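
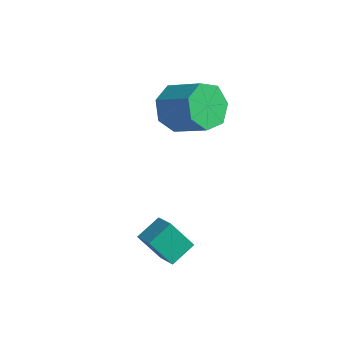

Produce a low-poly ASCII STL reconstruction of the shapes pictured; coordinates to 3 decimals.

solid 
facet normal -0.501 -0.331 0.800
outer loop
vertex -0.994 -1.47 -1.095
vertex -1.879 -1.156 -1.519
vertex -1.117 -2.497 -1.597
endloop
endfacet
facet normal 0.859 -0.304 0.412
outer loop
vertex -0.401 -2.024 -2.741
vertex -0.994 -1.47 -1.095
vertex -1.117 -2.497 -1.597
endloop
endfacet
facet normal -0.501 -0.331 0.800
outer loop
vertex -1.117 -2.497 -1.597
vertex -1.879 -1.156 -1.519
vertex -2.002 -2.183 -2.021
endloop
endfacet
facet normal -0.108 -0.893 -0.437
outer loop
vertex -2.002 -2.183 -2.021
vertex -0.401 -2.024 -2.741
vertex -1.117 -2.497 -1.597
endloop
endfacet
facet normal 0.108 0.893 0.437
outer loop
vertex -0.994 -1.47 -1.095
vertex -1.163 -0.683 -2.663
vertex -1.879 -1.156 -1.519
endloop
endfacet
facet normal 0.859 -0.304 0.412
outer loop
vertex -0.278 -0.997 -2.239
vertex -0.994 -1.47 -1.095
vertex -0.401 -2.024 -2.741
endloop
endfacet
facet normal 0.108 0.893 0.437
outer loop
vertex -0.278 -0.997 -2.239
vertex -1.163 -0.683 -2.663
vertex -0.994 -1.47 -1.095
endloop
endfacet
facet normal -0.859 0.304 -0.412
outer loop
vertex -1.879 -1.156 -1.519
vertex -1.163 -0.683 -2.663
vertex -2.002 -2.183 -2.021
endloop
endfacet
facet normal -0.108 -0.893 -0.437
outer loop
vertex -1.286 -1.71 -3.165
vertex -0.401 -2.024 -2.741
vertex -2.002 -2.183 -2.021
endloop
endfacet
facet normal -0.859 0.304 -0.412
outer loop
vertex -2.002 -2.183 -2.021
vertex -1.163 -0.683 -2.663
vertex -1.286 -1.71 -3.165
endloop
endfacet
facet normal 0.501 0.331 -0.800
outer loop
vertex -1.286 -1.71 -3.165
vertex -0.278 -0.997 -2.239
vertex -0.401 -2.024 -2.741
endloop
endfacet
facet normal 0.501 0.331 -0.800
outer loop
vertex -1.163 -0.683 -2.663
vertex -0.278 -0.997 -2.239
vertex -1.286 -1.71 -3.165
endloop
endfacet
facet normal -0.868 -0.087 -0.490
outer loop
vertex -3.757 1.768 0.529
vertex -4.245 2.385 1.284
vertex -3.756 2.699 0.362
endloop
endfacet
facet normal 0.497 -0.154 -0.854
outer loop
vertex -3.757 1.768 0.529
vertex -3.756 2.699 0.362
vertex -2.248 1.919 1.381
endloop
endfacet
facet normal 0.497 -0.154 -0.854
outer loop
vertex -2.248 1.919 1.381
vertex -3.756 2.699 0.362
vertex -2.246 2.85 1.214
endloop
endfacet
facet normal 0.868 0.086 0.490
outer loop
vertex -2.248 1.919 1.381
vertex -2.246 2.85 1.214
vertex -2.735 2.535 2.136
endloop
endfacet
facet normal -0.868 -0.087 -0.490
outer loop
vertex -3.756 2.699 0.362
vertex -4.245 2.385 1.284
vertex -4.123 3.393 0.889
endloop
endfacet
facet normal 0.311 0.674 -0.670
outer loop
vertex -3.756 2.699 0.362
vertex -4.123 3.393 0.889
vertex -2.246 2.85 1.214
endloop
endfacet
facet normal 0.311 0.674 -0.670
outer loop
vertex -2.246 2.85 1.214
vertex -4.123 3.393 0.889
vertex -2.613 3.544 1.741
endloop
endfacet
facet normal 0.868 0.087 0.490
outer loop
vertex -2.246 2.85 1.214
vertex -2.613 3.544 1.741
vertex -2.735 2.535 2.136
endloop
endfacet
facet normal -0.868 -0.087 -0.490
outer loop
vertex -4.123 3.393 0.889
vertex -4.245 2.385 1.284
vertex -4.582 3.328 1.714
endloop
endfacet
facet normal -0.109 0.994 0.018
outer loop
vertex -4.123 3.393 0.889
vertex -4.582 3.328 1.714
vertex -2.613 3.544 1.741
endloop
endfacet
facet normal -0.109 0.994 0.018
outer loop
vertex -2.613 3.544 1.741
vertex -4.582 3.328 1.714
vertex -3.072 3.479 2.565
endloop
endfacet
facet normal 0.867 0.087 0.490
outer loop
vertex -2.613 3.544 1.741
vertex -3.072 3.479 2.565
vertex -2.735 2.535 2.136
endloop
endfacet
facet normal -0.868 -0.087 -0.489
outer loop
vertex -4.582 3.328 1.714
vertex -4.245 2.385 1.284
vertex -4.787 2.553 2.215
endloop
endfacet
facet normal -0.447 0.566 0.693
outer loop
vertex -4.582 3.328 1.714
vertex -4.787 2.553 2.215
vertex -3.072 3.479 2.565
endloop
endfacet
facet normal -0.447 0.567 0.692
outer loop
vertex -3.072 3.479 2.565
vertex -4.787 2.553 2.215
vertex -3.277 2.704 3.067
endloop
endfacet
facet normal 0.868 0.087 0.489
outer loop
vertex -3.072 3.479 2.565
vertex -3.277 2.704 3.067
vertex -2.735 2.535 2.136
endloop
endfacet
facet normal -0.868 -0.087 -0.489
outer loop
vertex -4.787 2.553 2.215
vertex -4.245 2.385 1.284
vertex -4.584 1.651 2.015
endloop
endfacet
facet normal -0.448 -0.289 0.846
outer loop
vertex -4.787 2.553 2.215
vertex -4.584 1.651 2.015
vertex -3.277 2.704 3.067
endloop
endfacet
facet normal -0.448 -0.289 0.846
outer loop
vertex -3.277 2.704 3.067
vertex -4.584 1.651 2.015
vertex -3.074 1.802 2.867
endloop
endfacet
facet normal 0.868 0.087 0.489
outer loop
vertex -3.277 2.704 3.067
vertex -3.074 1.802 2.867
vertex -2.735 2.535 2.136
endloop
endfacet
facet normal -0.868 -0.087 -0.489
outer loop
vertex -4.584 1.651 2.015
vertex -4.245 2.385 1.284
vertex -4.126 1.301 1.265
endloop
endfacet
facet normal -0.112 -0.925 0.363
outer loop
vertex -4.584 1.651 2.015
vertex -4.126 1.301 1.265
vertex -3.074 1.802 2.867
endloop
endfacet
facet normal -0.112 -0.925 0.363
outer loop
vertex -3.074 1.802 2.867
vertex -4.126 1.301 1.265
vertex -2.616 1.452 2.117
endloop
endfacet
facet normal 0.868 0.087 0.489
outer loop
vertex -3.074 1.802 2.867
vertex -2.616 1.452 2.117
vertex -2.735 2.535 2.136
endloop
endfacet
facet normal -0.867 -0.087 -0.490
outer loop
vertex -4.126 1.301 1.265
vertex -4.245 2.385 1.284
vertex -3.757 1.768 0.529
endloop
endfacet
facet normal 0.309 -0.865 -0.394
outer loop
vertex -4.126 1.301 1.265
vertex -3.757 1.768 0.529
vertex -2.616 1.452 2.117
endloop
endfacet
facet normal 0.309 -0.865 -0.394
outer loop
vertex -2.616 1.452 2.117
vertex -3.757 1.768 0.529
vertex -2.248 1.919 1.381
endloop
endfacet
facet normal 0.868 0.087 0.489
outer loop
vertex -2.616 1.452 2.117
vertex -2.248 1.919 1.381
vertex -2.735 2.535 2.136
endloop
endfacet

endsolid


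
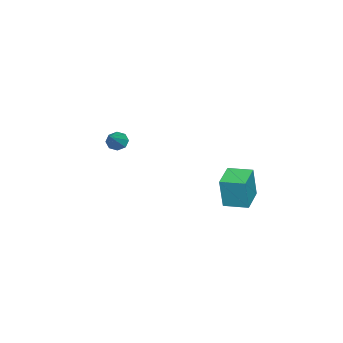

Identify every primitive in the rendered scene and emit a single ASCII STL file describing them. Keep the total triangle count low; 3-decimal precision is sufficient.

solid 
facet normal -0.987 -0.063 0.146
outer loop
vertex 1.724 2.003 -2.842
vertex 1.659 3.228 -2.757
vertex 1.469 2.106 -4.52
endloop
endfacet
facet normal 0.052 -0.996 -0.069
outer loop
vertex 2.841 2.192 -4.723
vertex 1.724 2.003 -2.842
vertex 1.469 2.106 -4.52
endloop
endfacet
facet normal -0.987 -0.063 0.146
outer loop
vertex 1.469 2.106 -4.52
vertex 1.659 3.228 -2.757
vertex 1.404 3.331 -4.434
endloop
endfacet
facet normal -0.150 0.061 -0.987
outer loop
vertex 1.404 3.331 -4.434
vertex 2.841 2.192 -4.723
vertex 1.469 2.106 -4.52
endloop
endfacet
facet normal 0.150 -0.061 0.987
outer loop
vertex 1.724 2.003 -2.842
vertex 3.031 3.314 -2.96
vertex 1.659 3.228 -2.757
endloop
endfacet
facet normal 0.052 -0.996 -0.069
outer loop
vertex 3.096 2.089 -3.046
vertex 1.724 2.003 -2.842
vertex 2.841 2.192 -4.723
endloop
endfacet
facet normal 0.151 -0.061 0.987
outer loop
vertex 3.096 2.089 -3.046
vertex 3.031 3.314 -2.96
vertex 1.724 2.003 -2.842
endloop
endfacet
facet normal -0.052 0.996 0.069
outer loop
vertex 1.659 3.228 -2.757
vertex 3.031 3.314 -2.96
vertex 1.404 3.331 -4.434
endloop
endfacet
facet normal -0.151 0.060 -0.987
outer loop
vertex 2.776 3.417 -4.638
vertex 2.841 2.192 -4.723
vertex 1.404 3.331 -4.434
endloop
endfacet
facet normal -0.052 0.996 0.069
outer loop
vertex 1.404 3.331 -4.434
vertex 3.031 3.314 -2.96
vertex 2.776 3.417 -4.638
endloop
endfacet
facet normal 0.987 0.063 -0.146
outer loop
vertex 2.776 3.417 -4.638
vertex 3.096 2.089 -3.046
vertex 2.841 2.192 -4.723
endloop
endfacet
facet normal 0.987 0.063 -0.146
outer loop
vertex 3.031 3.314 -2.96
vertex 3.096 2.089 -3.046
vertex 2.776 3.417 -4.638
endloop
endfacet
facet normal -0.802 -0.103 -0.588
outer loop
vertex 1.229 -3.706 -2.988
vertex 0.914 -3.847 -2.534
vertex 1.045 -3.359 -2.798
endloop
endfacet
facet normal 0.664 0.598 -0.449
outer loop
vertex 1.229 -3.706 -2.988
vertex 1.045 -3.359 -2.798
vertex 2.126 -3.693 -1.646
endloop
endfacet
facet normal -0.803 -0.102 -0.587
outer loop
vertex 1.045 -3.359 -2.798
vertex 0.914 -3.847 -2.534
vertex 0.785 -3.298 -2.453
endloop
endfacet
facet normal 0.266 0.964 0.030
outer loop
vertex 1.045 -3.359 -2.798
vertex 0.785 -3.298 -2.453
vertex 2.126 -3.693 -1.646
endloop
endfacet
facet normal -0.802 -0.102 -0.589
outer loop
vertex 0.785 -3.298 -2.453
vertex 0.914 -3.847 -2.534
vertex 0.6 -3.558 -2.156
endloop
endfacet
facet normal -0.133 0.785 0.605
outer loop
vertex 0.785 -3.298 -2.453
vertex 0.6 -3.558 -2.156
vertex 2.126 -3.693 -1.646
endloop
endfacet
facet normal -0.802 -0.102 -0.588
outer loop
vertex 0.6 -3.558 -2.156
vertex 0.914 -3.847 -2.534
vertex 0.599 -3.988 -2.08
endloop
endfacet
facet normal -0.299 0.167 0.939
outer loop
vertex 0.6 -3.558 -2.156
vertex 0.599 -3.988 -2.08
vertex 2.126 -3.693 -1.646
endloop
endfacet
facet normal -0.802 -0.103 -0.588
outer loop
vertex 0.599 -3.988 -2.08
vertex 0.914 -3.847 -2.534
vertex 0.783 -4.335 -2.27
endloop
endfacet
facet normal -0.135 -0.530 0.837
outer loop
vertex 0.599 -3.988 -2.08
vertex 0.783 -4.335 -2.27
vertex 2.126 -3.693 -1.646
endloop
endfacet
facet normal -0.803 -0.102 -0.587
outer loop
vertex 0.783 -4.335 -2.27
vertex 0.914 -3.847 -2.534
vertex 1.043 -4.396 -2.615
endloop
endfacet
facet normal 0.263 -0.897 0.357
outer loop
vertex 0.783 -4.335 -2.27
vertex 1.043 -4.396 -2.615
vertex 2.126 -3.693 -1.646
endloop
endfacet
facet normal -0.802 -0.102 -0.589
outer loop
vertex 1.043 -4.396 -2.615
vertex 0.914 -3.847 -2.534
vertex 1.228 -4.136 -2.912
endloop
endfacet
facet normal 0.661 -0.718 -0.217
outer loop
vertex 1.043 -4.396 -2.615
vertex 1.228 -4.136 -2.912
vertex 2.126 -3.693 -1.646
endloop
endfacet
facet normal -0.802 -0.102 -0.588
outer loop
vertex 1.228 -4.136 -2.912
vertex 0.914 -3.847 -2.534
vertex 1.229 -3.706 -2.988
endloop
endfacet
facet normal 0.828 -0.100 -0.552
outer loop
vertex 1.228 -4.136 -2.912
vertex 1.229 -3.706 -2.988
vertex 2.126 -3.693 -1.646
endloop
endfacet

endsolid


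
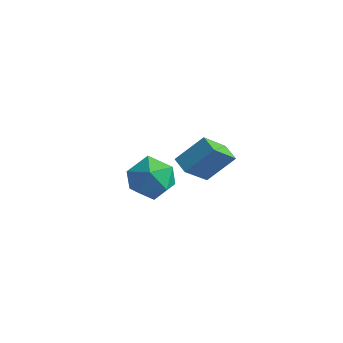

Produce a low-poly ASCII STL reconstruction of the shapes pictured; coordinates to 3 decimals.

solid 
facet normal -0.507 0.769 0.389
outer loop
vertex -4.006 3.254 -1.55
vertex -3.367 3.171 -0.552
vertex -2.994 3.866 -1.44
endloop
endfacet
facet normal -0.464 0.825 -0.321
outer loop
vertex -4.006 3.254 -1.55
vertex -2.994 3.866 -1.44
vertex -3.251 3.323 -2.465
endloop
endfacet
facet normal -0.757 0.241 -0.607
outer loop
vertex -4.006 3.254 -1.55
vertex -3.251 3.323 -2.465
vertex -3.783 2.292 -2.21
endloop
endfacet
facet normal -0.981 -0.177 -0.074
outer loop
vertex -4.006 3.254 -1.55
vertex -3.783 2.292 -2.21
vertex -3.855 2.198 -1.028
endloop
endfacet
facet normal -0.827 0.150 0.542
outer loop
vertex -4.006 3.254 -1.55
vertex -3.855 2.198 -1.028
vertex -3.367 3.171 -0.552
endloop
endfacet
facet normal 0.227 0.836 -0.500
outer loop
vertex -3.251 3.323 -2.465
vertex -2.994 3.866 -1.44
vertex -2.145 3.282 -2.032
endloop
endfacet
facet normal 0.157 0.745 0.649
outer loop
vertex -2.994 3.866 -1.44
vertex -3.367 3.171 -0.552
vertex -2.217 3.188 -0.85
endloop
endfacet
facet normal -0.361 -0.258 0.896
outer loop
vertex -3.367 3.171 -0.552
vertex -3.855 2.198 -1.028
vertex -2.749 2.157 -0.595
endloop
endfacet
facet normal -0.610 -0.786 -0.100
outer loop
vertex -3.855 2.198 -1.028
vertex -3.783 2.292 -2.21
vertex -3.006 1.614 -1.62
endloop
endfacet
facet normal -0.248 -0.110 -0.963
outer loop
vertex -3.783 2.292 -2.21
vertex -3.251 3.323 -2.465
vertex -2.633 2.309 -2.508
endloop
endfacet
facet normal 0.981 0.177 0.074
outer loop
vertex -1.994 2.226 -1.51
vertex -2.145 3.282 -2.032
vertex -2.217 3.188 -0.85
endloop
endfacet
facet normal 0.757 -0.241 0.607
outer loop
vertex -1.994 2.226 -1.51
vertex -2.217 3.188 -0.85
vertex -2.749 2.157 -0.595
endloop
endfacet
facet normal 0.464 -0.825 0.321
outer loop
vertex -1.994 2.226 -1.51
vertex -2.749 2.157 -0.595
vertex -3.006 1.614 -1.62
endloop
endfacet
facet normal 0.507 -0.769 -0.389
outer loop
vertex -1.994 2.226 -1.51
vertex -3.006 1.614 -1.62
vertex -2.633 2.309 -2.508
endloop
endfacet
facet normal 0.827 -0.150 -0.542
outer loop
vertex -1.994 2.226 -1.51
vertex -2.633 2.309 -2.508
vertex -2.145 3.282 -2.032
endloop
endfacet
facet normal 0.610 0.786 0.100
outer loop
vertex -2.217 3.188 -0.85
vertex -2.145 3.282 -2.032
vertex -2.994 3.866 -1.44
endloop
endfacet
facet normal 0.248 0.110 0.963
outer loop
vertex -2.749 2.157 -0.595
vertex -2.217 3.188 -0.85
vertex -3.367 3.171 -0.552
endloop
endfacet
facet normal -0.227 -0.836 0.500
outer loop
vertex -3.006 1.614 -1.62
vertex -2.749 2.157 -0.595
vertex -3.855 2.198 -1.028
endloop
endfacet
facet normal -0.157 -0.745 -0.649
outer loop
vertex -2.633 2.309 -2.508
vertex -3.006 1.614 -1.62
vertex -3.783 2.292 -2.21
endloop
endfacet
facet normal 0.361 0.258 -0.896
outer loop
vertex -2.145 3.282 -2.032
vertex -2.633 2.309 -2.508
vertex -3.251 3.323 -2.465
endloop
endfacet
facet normal -0.815 0.533 0.226
outer loop
vertex -0.321 -0.334 3.234
vertex 0.511 0.508 4.25
vertex 0.077 0.819 1.951
endloop
endfacet
facet normal -0.534 -0.540 -0.651
outer loop
vertex 0.729 0.392 1.77
vertex -0.321 -0.334 3.234
vertex 0.077 0.819 1.951
endloop
endfacet
facet normal -0.815 0.533 0.226
outer loop
vertex 0.077 0.819 1.951
vertex 0.511 0.508 4.25
vertex 0.909 1.661 2.967
endloop
endfacet
facet normal 0.225 0.651 -0.724
outer loop
vertex 0.909 1.661 2.967
vertex 0.729 0.392 1.77
vertex 0.077 0.819 1.951
endloop
endfacet
facet normal -0.225 -0.651 0.724
outer loop
vertex -0.321 -0.334 3.234
vertex 1.163 0.081 4.069
vertex 0.511 0.508 4.25
endloop
endfacet
facet normal -0.534 -0.540 -0.651
outer loop
vertex 0.331 -0.761 3.053
vertex -0.321 -0.334 3.234
vertex 0.729 0.392 1.77
endloop
endfacet
facet normal -0.225 -0.651 0.724
outer loop
vertex 0.331 -0.761 3.053
vertex 1.163 0.081 4.069
vertex -0.321 -0.334 3.234
endloop
endfacet
facet normal 0.534 0.540 0.651
outer loop
vertex 0.511 0.508 4.25
vertex 1.163 0.081 4.069
vertex 0.909 1.661 2.967
endloop
endfacet
facet normal 0.225 0.651 -0.724
outer loop
vertex 1.561 1.234 2.786
vertex 0.729 0.392 1.77
vertex 0.909 1.661 2.967
endloop
endfacet
facet normal 0.534 0.540 0.651
outer loop
vertex 0.909 1.661 2.967
vertex 1.163 0.081 4.069
vertex 1.561 1.234 2.786
endloop
endfacet
facet normal 0.815 -0.533 -0.226
outer loop
vertex 1.561 1.234 2.786
vertex 0.331 -0.761 3.053
vertex 0.729 0.392 1.77
endloop
endfacet
facet normal 0.815 -0.533 -0.226
outer loop
vertex 1.163 0.081 4.069
vertex 0.331 -0.761 3.053
vertex 1.561 1.234 2.786
endloop
endfacet

endsolid


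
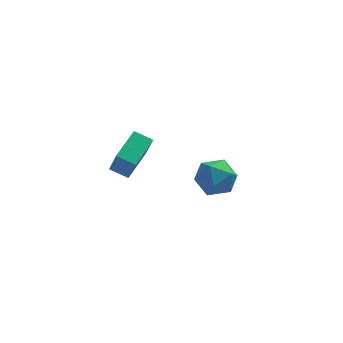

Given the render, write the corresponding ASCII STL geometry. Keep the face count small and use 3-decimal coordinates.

solid 
facet normal 0.024 0.921 0.390
outer loop
vertex 4.053 3.793 -2.178
vertex 3.272 3.53 -1.508
vertex 4.285 3.384 -1.226
endloop
endfacet
facet normal 0.669 0.728 0.150
outer loop
vertex 4.053 3.793 -2.178
vertex 4.285 3.384 -1.226
vertex 4.822 3.067 -2.086
endloop
endfacet
facet normal 0.609 0.576 -0.545
outer loop
vertex 4.053 3.793 -2.178
vertex 4.822 3.067 -2.086
vertex 4.141 3.018 -2.899
endloop
endfacet
facet normal -0.072 0.675 -0.734
outer loop
vertex 4.053 3.793 -2.178
vertex 4.141 3.018 -2.899
vertex 3.183 3.304 -2.542
endloop
endfacet
facet normal -0.433 0.888 -0.157
outer loop
vertex 4.053 3.793 -2.178
vertex 3.183 3.304 -2.542
vertex 3.272 3.53 -1.508
endloop
endfacet
facet normal 0.862 0.132 0.490
outer loop
vertex 4.822 3.067 -2.086
vertex 4.285 3.384 -1.226
vertex 4.517 2.356 -1.358
endloop
endfacet
facet normal -0.181 0.443 0.878
outer loop
vertex 4.285 3.384 -1.226
vertex 3.272 3.53 -1.508
vertex 3.559 2.642 -1.001
endloop
endfacet
facet normal -0.921 0.389 -0.006
outer loop
vertex 3.272 3.53 -1.508
vertex 3.183 3.304 -2.542
vertex 2.878 2.593 -1.814
endloop
endfacet
facet normal -0.337 0.045 -0.940
outer loop
vertex 3.183 3.304 -2.542
vertex 4.141 3.018 -2.899
vertex 3.415 2.276 -2.674
endloop
endfacet
facet normal 0.765 -0.115 -0.634
outer loop
vertex 4.141 3.018 -2.899
vertex 4.822 3.067 -2.086
vertex 4.428 2.13 -2.392
endloop
endfacet
facet normal 0.072 -0.675 0.734
outer loop
vertex 3.647 1.867 -1.722
vertex 4.517 2.356 -1.358
vertex 3.559 2.642 -1.001
endloop
endfacet
facet normal -0.609 -0.576 0.545
outer loop
vertex 3.647 1.867 -1.722
vertex 3.559 2.642 -1.001
vertex 2.878 2.593 -1.814
endloop
endfacet
facet normal -0.669 -0.728 -0.150
outer loop
vertex 3.647 1.867 -1.722
vertex 2.878 2.593 -1.814
vertex 3.415 2.276 -2.674
endloop
endfacet
facet normal -0.024 -0.921 -0.390
outer loop
vertex 3.647 1.867 -1.722
vertex 3.415 2.276 -2.674
vertex 4.428 2.13 -2.392
endloop
endfacet
facet normal 0.433 -0.888 0.157
outer loop
vertex 3.647 1.867 -1.722
vertex 4.428 2.13 -2.392
vertex 4.517 2.356 -1.358
endloop
endfacet
facet normal 0.337 -0.045 0.940
outer loop
vertex 3.559 2.642 -1.001
vertex 4.517 2.356 -1.358
vertex 4.285 3.384 -1.226
endloop
endfacet
facet normal -0.765 0.115 0.634
outer loop
vertex 2.878 2.593 -1.814
vertex 3.559 2.642 -1.001
vertex 3.272 3.53 -1.508
endloop
endfacet
facet normal -0.862 -0.132 -0.490
outer loop
vertex 3.415 2.276 -2.674
vertex 2.878 2.593 -1.814
vertex 3.183 3.304 -2.542
endloop
endfacet
facet normal 0.181 -0.443 -0.878
outer loop
vertex 4.428 2.13 -2.392
vertex 3.415 2.276 -2.674
vertex 4.141 3.018 -2.899
endloop
endfacet
facet normal 0.921 -0.389 0.006
outer loop
vertex 4.517 2.356 -1.358
vertex 4.428 2.13 -2.392
vertex 4.822 3.067 -2.086
endloop
endfacet
facet normal -0.845 0.400 0.354
outer loop
vertex -0.699 -1.9 3.699
vertex 0.109 -0.575 4.129
vertex -0.961 -1.328 2.427
endloop
endfacet
facet normal -0.502 -0.823 -0.266
outer loop
vertex -0.209 -1.685 2.111
vertex -0.699 -1.9 3.699
vertex -0.961 -1.328 2.427
endloop
endfacet
facet normal -0.845 0.401 0.354
outer loop
vertex -0.961 -1.328 2.427
vertex 0.109 -0.575 4.129
vertex -0.153 -0.003 2.856
endloop
endfacet
facet normal -0.185 0.403 -0.896
outer loop
vertex -0.153 -0.003 2.856
vertex -0.209 -1.685 2.111
vertex -0.961 -1.328 2.427
endloop
endfacet
facet normal 0.185 -0.404 0.896
outer loop
vertex -0.699 -1.9 3.699
vertex 0.861 -0.932 3.813
vertex 0.109 -0.575 4.129
endloop
endfacet
facet normal -0.502 -0.823 -0.266
outer loop
vertex 0.053 -2.257 3.384
vertex -0.699 -1.9 3.699
vertex -0.209 -1.685 2.111
endloop
endfacet
facet normal 0.184 -0.403 0.897
outer loop
vertex 0.053 -2.257 3.384
vertex 0.861 -0.932 3.813
vertex -0.699 -1.9 3.699
endloop
endfacet
facet normal 0.502 0.823 0.266
outer loop
vertex 0.109 -0.575 4.129
vertex 0.861 -0.932 3.813
vertex -0.153 -0.003 2.856
endloop
endfacet
facet normal -0.184 0.403 -0.896
outer loop
vertex 0.599 -0.36 2.541
vertex -0.209 -1.685 2.111
vertex -0.153 -0.003 2.856
endloop
endfacet
facet normal 0.502 0.823 0.267
outer loop
vertex -0.153 -0.003 2.856
vertex 0.861 -0.932 3.813
vertex 0.599 -0.36 2.541
endloop
endfacet
facet normal 0.845 -0.401 -0.354
outer loop
vertex 0.599 -0.36 2.541
vertex 0.053 -2.257 3.384
vertex -0.209 -1.685 2.111
endloop
endfacet
facet normal 0.845 -0.401 -0.354
outer loop
vertex 0.861 -0.932 3.813
vertex 0.053 -2.257 3.384
vertex 0.599 -0.36 2.541
endloop
endfacet

endsolid


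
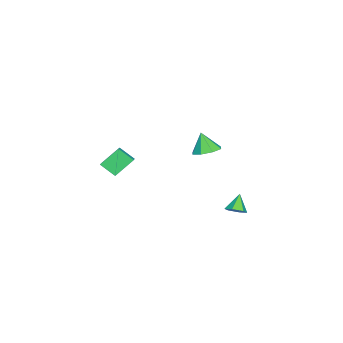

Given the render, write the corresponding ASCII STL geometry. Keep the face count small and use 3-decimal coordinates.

solid 
facet normal 0.638 0.022 -0.770
outer loop
vertex -0.313 3.863 -2.324
vertex -0.759 3.912 -2.692
vertex -0.51 4.388 -2.472
endloop
endfacet
facet normal 0.355 0.375 0.857
outer loop
vertex -0.313 3.863 -2.324
vertex -0.51 4.388 -2.472
vertex -1.441 3.888 -1.868
endloop
endfacet
facet normal 0.638 0.022 -0.770
outer loop
vertex -0.51 4.388 -2.472
vertex -0.759 3.912 -2.692
vertex -0.956 4.437 -2.84
endloop
endfacet
facet normal -0.225 0.892 0.392
outer loop
vertex -0.51 4.388 -2.472
vertex -0.956 4.437 -2.84
vertex -1.441 3.888 -1.868
endloop
endfacet
facet normal 0.639 0.023 -0.769
outer loop
vertex -0.956 4.437 -2.84
vertex -0.759 3.912 -2.692
vertex -1.204 3.962 -3.06
endloop
endfacet
facet normal -0.850 0.508 -0.138
outer loop
vertex -0.956 4.437 -2.84
vertex -1.204 3.962 -3.06
vertex -1.441 3.888 -1.868
endloop
endfacet
facet normal 0.639 0.023 -0.769
outer loop
vertex -1.204 3.962 -3.06
vertex -0.759 3.912 -2.692
vertex -1.007 3.437 -2.912
endloop
endfacet
facet normal -0.897 -0.394 -0.203
outer loop
vertex -1.204 3.962 -3.06
vertex -1.007 3.437 -2.912
vertex -1.441 3.888 -1.868
endloop
endfacet
facet normal 0.638 0.024 -0.770
outer loop
vertex -1.007 3.437 -2.912
vertex -0.759 3.912 -2.692
vertex -0.561 3.387 -2.544
endloop
endfacet
facet normal -0.318 -0.911 0.262
outer loop
vertex -1.007 3.437 -2.912
vertex -0.561 3.387 -2.544
vertex -1.441 3.888 -1.868
endloop
endfacet
facet normal 0.638 0.024 -0.770
outer loop
vertex -0.561 3.387 -2.544
vertex -0.759 3.912 -2.692
vertex -0.313 3.863 -2.324
endloop
endfacet
facet normal 0.309 -0.527 0.792
outer loop
vertex -0.561 3.387 -2.544
vertex -0.313 3.863 -2.324
vertex -1.441 3.888 -1.868
endloop
endfacet
facet normal 0.186 0.332 -0.925
outer loop
vertex -3.036 0.826 -0.503
vertex -3.606 1.393 -0.414
vertex -2.81 1.353 -0.268
endloop
endfacet
facet normal 0.680 -0.521 0.515
outer loop
vertex -3.036 0.826 -0.503
vertex -2.81 1.353 -0.268
vertex -3.834 0.987 0.714
endloop
endfacet
facet normal 0.186 0.335 -0.924
outer loop
vertex -2.81 1.353 -0.268
vertex -3.606 1.393 -0.414
vertex -3.051 1.904 -0.117
endloop
endfacet
facet normal 0.672 0.092 0.735
outer loop
vertex -2.81 1.353 -0.268
vertex -3.051 1.904 -0.117
vertex -3.834 0.987 0.714
endloop
endfacet
facet normal 0.188 0.333 -0.924
outer loop
vertex -3.051 1.904 -0.117
vertex -3.606 1.393 -0.414
vertex -3.617 2.156 -0.141
endloop
endfacet
facet normal 0.211 0.551 0.807
outer loop
vertex -3.051 1.904 -0.117
vertex -3.617 2.156 -0.141
vertex -3.834 0.987 0.714
endloop
endfacet
facet normal 0.186 0.333 -0.924
outer loop
vertex -3.617 2.156 -0.141
vertex -3.606 1.393 -0.414
vertex -4.177 1.961 -0.324
endloop
endfacet
facet normal -0.429 0.584 0.689
outer loop
vertex -3.617 2.156 -0.141
vertex -4.177 1.961 -0.324
vertex -3.834 0.987 0.714
endloop
endfacet
facet normal 0.187 0.334 -0.924
outer loop
vertex -4.177 1.961 -0.324
vertex -3.606 1.393 -0.414
vertex -4.402 1.434 -0.56
endloop
endfacet
facet normal -0.876 0.172 0.451
outer loop
vertex -4.177 1.961 -0.324
vertex -4.402 1.434 -0.56
vertex -3.834 0.987 0.714
endloop
endfacet
facet normal 0.187 0.333 -0.924
outer loop
vertex -4.402 1.434 -0.56
vertex -3.606 1.393 -0.414
vertex -4.161 0.883 -0.71
endloop
endfacet
facet normal -0.867 -0.442 0.231
outer loop
vertex -4.402 1.434 -0.56
vertex -4.161 0.883 -0.71
vertex -3.834 0.987 0.714
endloop
endfacet
facet normal 0.186 0.334 -0.924
outer loop
vertex -4.161 0.883 -0.71
vertex -3.606 1.393 -0.414
vertex -3.595 0.631 -0.687
endloop
endfacet
facet normal -0.407 -0.899 0.159
outer loop
vertex -4.161 0.883 -0.71
vertex -3.595 0.631 -0.687
vertex -3.834 0.987 0.714
endloop
endfacet
facet normal 0.188 0.334 -0.924
outer loop
vertex -3.595 0.631 -0.687
vertex -3.606 1.393 -0.414
vertex -3.036 0.826 -0.503
endloop
endfacet
facet normal 0.234 -0.932 0.277
outer loop
vertex -3.595 0.631 -0.687
vertex -3.036 0.826 -0.503
vertex -3.834 0.987 0.714
endloop
endfacet
facet normal -0.508 0.538 0.673
outer loop
vertex -2.664 -3.079 -0.649
vertex -2.617 -2.227 -1.294
vertex -3.43 -3.326 -1.03
endloop
endfacet
facet normal -0.043 -0.797 0.603
outer loop
vertex -2.723 -4.073 -1.966
vertex -2.664 -3.079 -0.649
vertex -3.43 -3.326 -1.03
endloop
endfacet
facet normal -0.509 0.538 0.672
outer loop
vertex -3.43 -3.326 -1.03
vertex -2.617 -2.227 -1.294
vertex -3.383 -2.474 -1.676
endloop
endfacet
facet normal -0.860 -0.277 -0.428
outer loop
vertex -3.383 -2.474 -1.676
vertex -2.723 -4.073 -1.966
vertex -3.43 -3.326 -1.03
endloop
endfacet
facet normal 0.860 0.277 0.429
outer loop
vertex -2.664 -3.079 -0.649
vertex -1.91 -2.974 -2.23
vertex -2.617 -2.227 -1.294
endloop
endfacet
facet normal -0.044 -0.796 0.603
outer loop
vertex -1.957 -3.826 -1.584
vertex -2.664 -3.079 -0.649
vertex -2.723 -4.073 -1.966
endloop
endfacet
facet normal 0.860 0.277 0.429
outer loop
vertex -1.957 -3.826 -1.584
vertex -1.91 -2.974 -2.23
vertex -2.664 -3.079 -0.649
endloop
endfacet
facet normal 0.044 0.797 -0.603
outer loop
vertex -2.617 -2.227 -1.294
vertex -1.91 -2.974 -2.23
vertex -3.383 -2.474 -1.676
endloop
endfacet
facet normal -0.860 -0.277 -0.429
outer loop
vertex -2.676 -3.221 -2.611
vertex -2.723 -4.073 -1.966
vertex -3.383 -2.474 -1.676
endloop
endfacet
facet normal 0.043 0.796 -0.603
outer loop
vertex -3.383 -2.474 -1.676
vertex -1.91 -2.974 -2.23
vertex -2.676 -3.221 -2.611
endloop
endfacet
facet normal 0.509 -0.537 -0.673
outer loop
vertex -2.676 -3.221 -2.611
vertex -1.957 -3.826 -1.584
vertex -2.723 -4.073 -1.966
endloop
endfacet
facet normal 0.508 -0.538 -0.673
outer loop
vertex -1.91 -2.974 -2.23
vertex -1.957 -3.826 -1.584
vertex -2.676 -3.221 -2.611
endloop
endfacet

endsolid


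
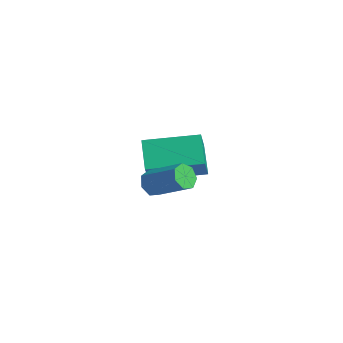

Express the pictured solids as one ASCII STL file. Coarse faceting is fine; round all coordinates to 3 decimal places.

solid 
facet normal -0.538 -0.833 -0.129
outer loop
vertex -2.071 -2.2 0.303
vertex -2.871 -1.502 -0.868
vertex -1.141 -2.66 -0.607
endloop
endfacet
facet normal 0.506 -0.442 0.741
outer loop
vertex 0.011 -0.878 -0.332
vertex -2.071 -2.2 0.303
vertex -1.141 -2.66 -0.607
endloop
endfacet
facet normal -0.538 -0.833 -0.128
outer loop
vertex -1.141 -2.66 -0.607
vertex -2.871 -1.502 -0.868
vertex -1.941 -1.963 -1.778
endloop
endfacet
facet normal 0.674 -0.334 -0.659
outer loop
vertex -1.941 -1.963 -1.778
vertex 0.011 -0.878 -0.332
vertex -1.141 -2.66 -0.607
endloop
endfacet
facet normal -0.674 0.334 0.659
outer loop
vertex -2.071 -2.2 0.303
vertex -1.719 0.28 -0.593
vertex -2.871 -1.502 -0.868
endloop
endfacet
facet normal 0.506 -0.441 0.741
outer loop
vertex -0.919 -0.417 0.578
vertex -2.071 -2.2 0.303
vertex 0.011 -0.878 -0.332
endloop
endfacet
facet normal -0.674 0.334 0.659
outer loop
vertex -0.919 -0.417 0.578
vertex -1.719 0.28 -0.593
vertex -2.071 -2.2 0.303
endloop
endfacet
facet normal -0.506 0.442 -0.741
outer loop
vertex -2.871 -1.502 -0.868
vertex -1.719 0.28 -0.593
vertex -1.941 -1.963 -1.778
endloop
endfacet
facet normal 0.674 -0.334 -0.659
outer loop
vertex -0.789 -0.18 -1.503
vertex 0.011 -0.878 -0.332
vertex -1.941 -1.963 -1.778
endloop
endfacet
facet normal -0.506 0.441 -0.741
outer loop
vertex -1.941 -1.963 -1.778
vertex -1.719 0.28 -0.593
vertex -0.789 -0.18 -1.503
endloop
endfacet
facet normal 0.539 0.833 0.128
outer loop
vertex -0.789 -0.18 -1.503
vertex -0.919 -0.417 0.578
vertex 0.011 -0.878 -0.332
endloop
endfacet
facet normal 0.538 0.833 0.128
outer loop
vertex -1.719 0.28 -0.593
vertex -0.919 -0.417 0.578
vertex -0.789 -0.18 -1.503
endloop
endfacet
facet normal -0.796 -0.339 -0.502
outer loop
vertex 1.749 -4.353 0.118
vertex 1.413 -4.043 0.441
vertex 1.659 -3.903 -0.043
endloop
endfacet
facet normal 0.576 -0.171 -0.799
outer loop
vertex 1.749 -4.353 0.118
vertex 1.659 -3.903 -0.043
vertex 2.983 -3.828 0.896
endloop
endfacet
facet normal 0.577 -0.169 -0.799
outer loop
vertex 2.983 -3.828 0.896
vertex 1.659 -3.903 -0.043
vertex 2.892 -3.378 0.735
endloop
endfacet
facet normal 0.796 0.340 0.501
outer loop
vertex 2.983 -3.828 0.896
vertex 2.892 -3.378 0.735
vertex 2.647 -3.517 1.219
endloop
endfacet
facet normal -0.796 -0.338 -0.502
outer loop
vertex 1.659 -3.903 -0.043
vertex 1.413 -4.043 0.441
vertex 1.384 -3.558 0.161
endloop
endfacet
facet normal 0.214 0.618 -0.756
outer loop
vertex 1.659 -3.903 -0.043
vertex 1.384 -3.558 0.161
vertex 2.892 -3.378 0.735
endloop
endfacet
facet normal 0.214 0.618 -0.756
outer loop
vertex 2.892 -3.378 0.735
vertex 1.384 -3.558 0.161
vertex 2.617 -3.033 0.939
endloop
endfacet
facet normal 0.797 0.339 0.501
outer loop
vertex 2.892 -3.378 0.735
vertex 2.617 -3.033 0.939
vertex 2.647 -3.517 1.219
endloop
endfacet
facet normal -0.796 -0.337 -0.502
outer loop
vertex 1.384 -3.558 0.161
vertex 1.413 -4.043 0.441
vertex 1.131 -3.578 0.576
endloop
endfacet
facet normal -0.310 0.940 -0.143
outer loop
vertex 1.384 -3.558 0.161
vertex 1.131 -3.578 0.576
vertex 2.617 -3.033 0.939
endloop
endfacet
facet normal -0.310 0.940 -0.143
outer loop
vertex 2.617 -3.033 0.939
vertex 1.131 -3.578 0.576
vertex 2.364 -3.053 1.354
endloop
endfacet
facet normal 0.796 0.339 0.501
outer loop
vertex 2.617 -3.033 0.939
vertex 2.364 -3.053 1.354
vertex 2.647 -3.517 1.219
endloop
endfacet
facet normal -0.796 -0.337 -0.503
outer loop
vertex 1.131 -3.578 0.576
vertex 1.413 -4.043 0.441
vertex 1.09 -3.948 0.889
endloop
endfacet
facet normal -0.600 0.554 0.577
outer loop
vertex 1.131 -3.578 0.576
vertex 1.09 -3.948 0.889
vertex 2.364 -3.053 1.354
endloop
endfacet
facet normal -0.600 0.554 0.578
outer loop
vertex 2.364 -3.053 1.354
vertex 1.09 -3.948 0.889
vertex 2.324 -3.423 1.667
endloop
endfacet
facet normal 0.795 0.339 0.502
outer loop
vertex 2.364 -3.053 1.354
vertex 2.324 -3.423 1.667
vertex 2.647 -3.517 1.219
endloop
endfacet
facet normal -0.796 -0.340 -0.502
outer loop
vertex 1.09 -3.948 0.889
vertex 1.413 -4.043 0.441
vertex 1.293 -4.388 0.865
endloop
endfacet
facet normal -0.438 -0.249 0.864
outer loop
vertex 1.09 -3.948 0.889
vertex 1.293 -4.388 0.865
vertex 2.324 -3.423 1.667
endloop
endfacet
facet normal -0.438 -0.249 0.864
outer loop
vertex 2.324 -3.423 1.667
vertex 1.293 -4.388 0.865
vertex 2.527 -3.863 1.643
endloop
endfacet
facet normal 0.795 0.340 0.502
outer loop
vertex 2.324 -3.423 1.667
vertex 2.527 -3.863 1.643
vertex 2.647 -3.517 1.219
endloop
endfacet
facet normal -0.796 -0.339 -0.501
outer loop
vertex 1.293 -4.388 0.865
vertex 1.413 -4.043 0.441
vertex 1.586 -4.569 0.522
endloop
endfacet
facet normal 0.052 -0.864 0.501
outer loop
vertex 1.293 -4.388 0.865
vertex 1.586 -4.569 0.522
vertex 2.527 -3.863 1.643
endloop
endfacet
facet normal 0.052 -0.864 0.501
outer loop
vertex 2.527 -3.863 1.643
vertex 1.586 -4.569 0.522
vertex 2.82 -4.044 1.3
endloop
endfacet
facet normal 0.796 0.338 0.502
outer loop
vertex 2.527 -3.863 1.643
vertex 2.82 -4.044 1.3
vertex 2.647 -3.517 1.219
endloop
endfacet
facet normal -0.796 -0.339 -0.502
outer loop
vertex 1.586 -4.569 0.522
vertex 1.413 -4.043 0.441
vertex 1.749 -4.353 0.118
endloop
endfacet
facet normal 0.504 -0.830 -0.240
outer loop
vertex 1.586 -4.569 0.522
vertex 1.749 -4.353 0.118
vertex 2.82 -4.044 1.3
endloop
endfacet
facet normal 0.504 -0.830 -0.240
outer loop
vertex 2.82 -4.044 1.3
vertex 1.749 -4.353 0.118
vertex 2.983 -3.828 0.896
endloop
endfacet
facet normal 0.796 0.338 0.502
outer loop
vertex 2.82 -4.044 1.3
vertex 2.983 -3.828 0.896
vertex 2.647 -3.517 1.219
endloop
endfacet

endsolid


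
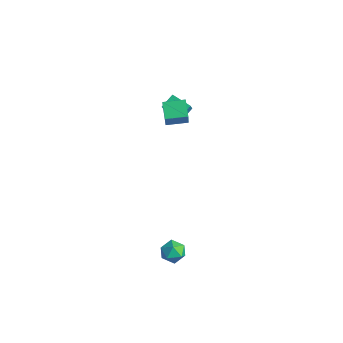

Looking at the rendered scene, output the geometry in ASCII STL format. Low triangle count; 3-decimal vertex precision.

solid 
facet normal -0.473 0.346 -0.810
outer loop
vertex -1.544 2.938 3.373
vertex -0.99 3.919 3.469
vertex -0.82 2.585 2.799
endloop
endfacet
facet normal -0.490 -0.868 -0.085
outer loop
vertex 0.17 1.861 4.491
vertex -1.544 2.938 3.373
vertex -0.82 2.585 2.799
endloop
endfacet
facet normal -0.474 0.346 -0.810
outer loop
vertex -0.82 2.585 2.799
vertex -0.99 3.919 3.469
vertex -0.266 3.565 2.894
endloop
endfacet
facet normal 0.731 -0.357 -0.581
outer loop
vertex -0.266 3.565 2.894
vertex 0.17 1.861 4.491
vertex -0.82 2.585 2.799
endloop
endfacet
facet normal -0.732 0.356 0.581
outer loop
vertex -1.544 2.938 3.373
vertex -0.0 3.195 5.161
vertex -0.99 3.919 3.469
endloop
endfacet
facet normal -0.491 -0.867 -0.084
outer loop
vertex -0.554 2.215 5.066
vertex -1.544 2.938 3.373
vertex 0.17 1.861 4.491
endloop
endfacet
facet normal -0.732 0.357 0.580
outer loop
vertex -0.554 2.215 5.066
vertex -0.0 3.195 5.161
vertex -1.544 2.938 3.373
endloop
endfacet
facet normal 0.491 0.867 0.084
outer loop
vertex -0.99 3.919 3.469
vertex -0.0 3.195 5.161
vertex -0.266 3.565 2.894
endloop
endfacet
facet normal 0.732 -0.357 -0.580
outer loop
vertex 0.724 2.842 4.587
vertex 0.17 1.861 4.491
vertex -0.266 3.565 2.894
endloop
endfacet
facet normal 0.490 0.868 0.084
outer loop
vertex -0.266 3.565 2.894
vertex -0.0 3.195 5.161
vertex 0.724 2.842 4.587
endloop
endfacet
facet normal 0.474 -0.347 0.810
outer loop
vertex 0.724 2.842 4.587
vertex -0.554 2.215 5.066
vertex 0.17 1.861 4.491
endloop
endfacet
facet normal 0.473 -0.346 0.810
outer loop
vertex -0.0 3.195 5.161
vertex -0.554 2.215 5.066
vertex 0.724 2.842 4.587
endloop
endfacet
facet normal -0.355 0.821 0.448
outer loop
vertex 3.146 0.594 -2.51
vertex 3.041 0.226 -1.919
vertex 3.657 0.551 -2.026
endloop
endfacet
facet normal 0.129 0.990 -0.048
outer loop
vertex 3.146 0.594 -2.51
vertex 3.657 0.551 -2.026
vertex 3.815 0.497 -2.711
endloop
endfacet
facet normal -0.096 0.733 -0.674
outer loop
vertex 3.146 0.594 -2.51
vertex 3.815 0.497 -2.711
vertex 3.296 0.139 -3.026
endloop
endfacet
facet normal -0.719 0.404 -0.565
outer loop
vertex 3.146 0.594 -2.51
vertex 3.296 0.139 -3.026
vertex 2.818 -0.028 -2.537
endloop
endfacet
facet normal -0.879 0.458 0.129
outer loop
vertex 3.146 0.594 -2.51
vertex 2.818 -0.028 -2.537
vertex 3.041 0.226 -1.919
endloop
endfacet
facet normal 0.741 0.660 0.119
outer loop
vertex 3.815 0.497 -2.711
vertex 3.657 0.551 -2.026
vertex 4.122 0.068 -2.243
endloop
endfacet
facet normal -0.044 0.386 0.921
outer loop
vertex 3.657 0.551 -2.026
vertex 3.041 0.226 -1.919
vertex 3.644 -0.099 -1.754
endloop
endfacet
facet normal -0.893 -0.199 0.404
outer loop
vertex 3.041 0.226 -1.919
vertex 2.818 -0.028 -2.537
vertex 3.125 -0.457 -2.069
endloop
endfacet
facet normal -0.634 -0.288 -0.718
outer loop
vertex 2.818 -0.028 -2.537
vertex 3.296 0.139 -3.026
vertex 3.283 -0.511 -2.754
endloop
endfacet
facet normal 0.376 0.243 -0.894
outer loop
vertex 3.296 0.139 -3.026
vertex 3.815 0.497 -2.711
vertex 3.899 -0.186 -2.861
endloop
endfacet
facet normal 0.719 -0.404 0.565
outer loop
vertex 3.794 -0.554 -2.27
vertex 4.122 0.068 -2.243
vertex 3.644 -0.099 -1.754
endloop
endfacet
facet normal 0.096 -0.733 0.674
outer loop
vertex 3.794 -0.554 -2.27
vertex 3.644 -0.099 -1.754
vertex 3.125 -0.457 -2.069
endloop
endfacet
facet normal -0.129 -0.990 0.048
outer loop
vertex 3.794 -0.554 -2.27
vertex 3.125 -0.457 -2.069
vertex 3.283 -0.511 -2.754
endloop
endfacet
facet normal 0.355 -0.821 -0.448
outer loop
vertex 3.794 -0.554 -2.27
vertex 3.283 -0.511 -2.754
vertex 3.899 -0.186 -2.861
endloop
endfacet
facet normal 0.879 -0.458 -0.129
outer loop
vertex 3.794 -0.554 -2.27
vertex 3.899 -0.186 -2.861
vertex 4.122 0.068 -2.243
endloop
endfacet
facet normal 0.634 0.288 0.718
outer loop
vertex 3.644 -0.099 -1.754
vertex 4.122 0.068 -2.243
vertex 3.657 0.551 -2.026
endloop
endfacet
facet normal -0.376 -0.243 0.894
outer loop
vertex 3.125 -0.457 -2.069
vertex 3.644 -0.099 -1.754
vertex 3.041 0.226 -1.919
endloop
endfacet
facet normal -0.741 -0.660 -0.119
outer loop
vertex 3.283 -0.511 -2.754
vertex 3.125 -0.457 -2.069
vertex 2.818 -0.028 -2.537
endloop
endfacet
facet normal 0.044 -0.386 -0.921
outer loop
vertex 3.899 -0.186 -2.861
vertex 3.283 -0.511 -2.754
vertex 3.296 0.139 -3.026
endloop
endfacet
facet normal 0.893 0.199 -0.404
outer loop
vertex 4.122 0.068 -2.243
vertex 3.899 -0.186 -2.861
vertex 3.815 0.497 -2.711
endloop
endfacet
facet normal -0.445 0.428 -0.786
outer loop
vertex -2.433 4.245 2.849
vertex -1.452 4.635 2.506
vertex -2.305 3.504 2.373
endloop
endfacet
facet normal -0.884 -0.351 0.309
outer loop
vertex -1.828 3.045 3.214
vertex -2.433 4.245 2.849
vertex -2.305 3.504 2.373
endloop
endfacet
facet normal -0.445 0.428 -0.787
outer loop
vertex -2.305 3.504 2.373
vertex -1.452 4.635 2.506
vertex -1.324 3.893 2.03
endloop
endfacet
facet normal 0.143 -0.832 -0.535
outer loop
vertex -1.324 3.893 2.03
vertex -1.828 3.045 3.214
vertex -2.305 3.504 2.373
endloop
endfacet
facet normal -0.144 0.832 0.536
outer loop
vertex -2.433 4.245 2.849
vertex -0.975 4.176 3.347
vertex -1.452 4.635 2.506
endloop
endfacet
facet normal -0.884 -0.351 0.310
outer loop
vertex -1.956 3.787 3.69
vertex -2.433 4.245 2.849
vertex -1.828 3.045 3.214
endloop
endfacet
facet normal -0.143 0.833 0.535
outer loop
vertex -1.956 3.787 3.69
vertex -0.975 4.176 3.347
vertex -2.433 4.245 2.849
endloop
endfacet
facet normal 0.884 0.351 -0.310
outer loop
vertex -1.452 4.635 2.506
vertex -0.975 4.176 3.347
vertex -1.324 3.893 2.03
endloop
endfacet
facet normal 0.144 -0.833 -0.535
outer loop
vertex -0.847 3.435 2.871
vertex -1.828 3.045 3.214
vertex -1.324 3.893 2.03
endloop
endfacet
facet normal 0.883 0.352 -0.310
outer loop
vertex -1.324 3.893 2.03
vertex -0.975 4.176 3.347
vertex -0.847 3.435 2.871
endloop
endfacet
facet normal 0.445 -0.428 0.787
outer loop
vertex -0.847 3.435 2.871
vertex -1.956 3.787 3.69
vertex -1.828 3.045 3.214
endloop
endfacet
facet normal 0.445 -0.428 0.787
outer loop
vertex -0.975 4.176 3.347
vertex -1.956 3.787 3.69
vertex -0.847 3.435 2.871
endloop
endfacet

endsolid


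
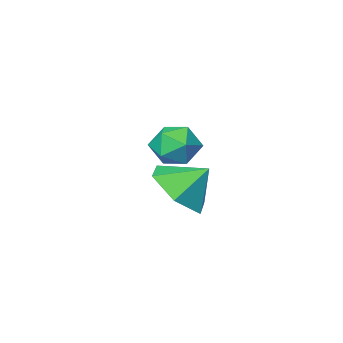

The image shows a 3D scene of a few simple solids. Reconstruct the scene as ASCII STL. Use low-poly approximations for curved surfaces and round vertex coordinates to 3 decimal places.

solid 
facet normal -0.974 0.034 -0.223
outer loop
vertex 1.916 -1.827 0.669
vertex 1.734 -2.082 1.427
vertex 1.798 -1.28 1.269
endloop
endfacet
facet normal -0.611 0.521 -0.596
outer loop
vertex 1.916 -1.827 0.669
vertex 1.798 -1.28 1.269
vertex 2.41 -1.175 0.733
endloop
endfacet
facet normal -0.112 0.180 -0.977
outer loop
vertex 1.916 -1.827 0.669
vertex 2.41 -1.175 0.733
vertex 2.725 -1.912 0.561
endloop
endfacet
facet normal -0.166 -0.517 -0.840
outer loop
vertex 1.916 -1.827 0.669
vertex 2.725 -1.912 0.561
vertex 2.307 -2.473 0.989
endloop
endfacet
facet normal -0.700 -0.609 -0.373
outer loop
vertex 1.916 -1.827 0.669
vertex 2.307 -2.473 0.989
vertex 1.734 -2.082 1.427
endloop
endfacet
facet normal -0.280 0.951 -0.133
outer loop
vertex 2.41 -1.175 0.733
vertex 1.798 -1.28 1.269
vertex 2.533 -1.027 1.531
endloop
endfacet
facet normal -0.867 0.162 0.471
outer loop
vertex 1.798 -1.28 1.269
vertex 1.734 -2.082 1.427
vertex 2.115 -1.588 1.959
endloop
endfacet
facet normal -0.424 -0.877 0.228
outer loop
vertex 1.734 -2.082 1.427
vertex 2.307 -2.473 0.989
vertex 2.43 -2.325 1.787
endloop
endfacet
facet normal 0.438 -0.728 -0.527
outer loop
vertex 2.307 -2.473 0.989
vertex 2.725 -1.912 0.561
vertex 3.042 -2.22 1.251
endloop
endfacet
facet normal 0.527 0.400 -0.749
outer loop
vertex 2.725 -1.912 0.561
vertex 2.41 -1.175 0.733
vertex 3.106 -1.418 1.093
endloop
endfacet
facet normal 0.166 0.517 0.840
outer loop
vertex 2.924 -1.673 1.851
vertex 2.533 -1.027 1.531
vertex 2.115 -1.588 1.959
endloop
endfacet
facet normal 0.112 -0.180 0.977
outer loop
vertex 2.924 -1.673 1.851
vertex 2.115 -1.588 1.959
vertex 2.43 -2.325 1.787
endloop
endfacet
facet normal 0.611 -0.521 0.596
outer loop
vertex 2.924 -1.673 1.851
vertex 2.43 -2.325 1.787
vertex 3.042 -2.22 1.251
endloop
endfacet
facet normal 0.974 -0.034 0.223
outer loop
vertex 2.924 -1.673 1.851
vertex 3.042 -2.22 1.251
vertex 3.106 -1.418 1.093
endloop
endfacet
facet normal 0.700 0.609 0.373
outer loop
vertex 2.924 -1.673 1.851
vertex 3.106 -1.418 1.093
vertex 2.533 -1.027 1.531
endloop
endfacet
facet normal -0.438 0.728 0.527
outer loop
vertex 2.115 -1.588 1.959
vertex 2.533 -1.027 1.531
vertex 1.798 -1.28 1.269
endloop
endfacet
facet normal -0.527 -0.400 0.749
outer loop
vertex 2.43 -2.325 1.787
vertex 2.115 -1.588 1.959
vertex 1.734 -2.082 1.427
endloop
endfacet
facet normal 0.280 -0.951 0.133
outer loop
vertex 3.042 -2.22 1.251
vertex 2.43 -2.325 1.787
vertex 2.307 -2.473 0.989
endloop
endfacet
facet normal 0.867 -0.162 -0.471
outer loop
vertex 3.106 -1.418 1.093
vertex 3.042 -2.22 1.251
vertex 2.725 -1.912 0.561
endloop
endfacet
facet normal 0.424 0.877 -0.228
outer loop
vertex 2.533 -1.027 1.531
vertex 3.106 -1.418 1.093
vertex 2.41 -1.175 0.733
endloop
endfacet
facet normal 0.577 -0.419 -0.701
outer loop
vertex 4.838 2.051 1.051
vertex 4.194 1.235 1.008
vertex 4.037 2.056 0.388
endloop
endfacet
facet normal -0.151 0.970 0.190
outer loop
vertex 4.838 2.051 1.051
vertex 4.037 2.056 0.388
vertex 3.546 1.705 1.792
endloop
endfacet
facet normal 0.578 -0.418 -0.701
outer loop
vertex 4.037 2.056 0.388
vertex 4.194 1.235 1.008
vertex 3.393 1.24 0.344
endloop
endfacet
facet normal -0.777 0.619 -0.117
outer loop
vertex 4.037 2.056 0.388
vertex 3.393 1.24 0.344
vertex 3.546 1.705 1.792
endloop
endfacet
facet normal 0.578 -0.419 -0.700
outer loop
vertex 3.393 1.24 0.344
vertex 4.194 1.235 1.008
vertex 3.549 0.42 0.964
endloop
endfacet
facet normal -0.987 -0.088 0.132
outer loop
vertex 3.393 1.24 0.344
vertex 3.549 0.42 0.964
vertex 3.546 1.705 1.792
endloop
endfacet
facet normal 0.578 -0.419 -0.700
outer loop
vertex 3.549 0.42 0.964
vertex 4.194 1.235 1.008
vertex 4.35 0.415 1.628
endloop
endfacet
facet normal -0.573 -0.445 0.688
outer loop
vertex 3.549 0.42 0.964
vertex 4.35 0.415 1.628
vertex 3.546 1.705 1.792
endloop
endfacet
facet normal 0.578 -0.420 -0.700
outer loop
vertex 4.35 0.415 1.628
vertex 4.194 1.235 1.008
vertex 4.994 1.23 1.671
endloop
endfacet
facet normal 0.052 -0.094 0.994
outer loop
vertex 4.35 0.415 1.628
vertex 4.994 1.23 1.671
vertex 3.546 1.705 1.792
endloop
endfacet
facet normal 0.578 -0.419 -0.700
outer loop
vertex 4.994 1.23 1.671
vertex 4.194 1.235 1.008
vertex 4.838 2.051 1.051
endloop
endfacet
facet normal 0.263 0.613 0.745
outer loop
vertex 4.994 1.23 1.671
vertex 4.838 2.051 1.051
vertex 3.546 1.705 1.792
endloop
endfacet

endsolid


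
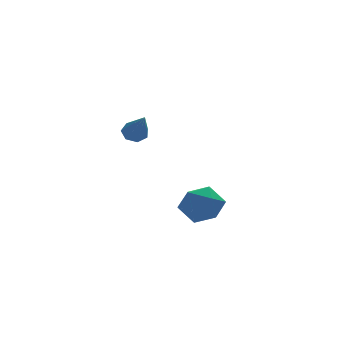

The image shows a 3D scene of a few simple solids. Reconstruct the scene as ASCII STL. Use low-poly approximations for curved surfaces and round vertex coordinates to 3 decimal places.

solid 
facet normal 0.025 0.751 -0.660
outer loop
vertex -0.295 -0.864 2.829
vertex -0.922 -0.936 2.723
vertex -0.63 -0.565 3.156
endloop
endfacet
facet normal 0.764 0.178 0.620
outer loop
vertex -0.295 -0.864 2.829
vertex -0.63 -0.565 3.156
vertex -0.978 -2.564 4.157
endloop
endfacet
facet normal 0.026 0.750 -0.660
outer loop
vertex -0.63 -0.565 3.156
vertex -0.922 -0.936 2.723
vertex -1.186 -0.545 3.157
endloop
endfacet
facet normal 0.018 0.445 0.895
outer loop
vertex -0.63 -0.565 3.156
vertex -1.186 -0.545 3.157
vertex -0.978 -2.564 4.157
endloop
endfacet
facet normal 0.025 0.750 -0.661
outer loop
vertex -1.186 -0.545 3.157
vertex -0.922 -0.936 2.723
vertex -1.542 -0.82 2.831
endloop
endfacet
facet normal -0.748 0.231 0.622
outer loop
vertex -1.186 -0.545 3.157
vertex -1.542 -0.82 2.831
vertex -0.978 -2.564 4.157
endloop
endfacet
facet normal 0.025 0.750 -0.660
outer loop
vertex -1.542 -0.82 2.831
vertex -0.922 -0.936 2.723
vertex -1.432 -1.181 2.425
endloop
endfacet
facet normal -0.954 -0.301 0.009
outer loop
vertex -1.542 -0.82 2.831
vertex -1.432 -1.181 2.425
vertex -0.978 -2.564 4.157
endloop
endfacet
facet normal 0.025 0.750 -0.661
outer loop
vertex -1.432 -1.181 2.425
vertex -0.922 -0.936 2.723
vertex -0.938 -1.358 2.243
endloop
endfacet
facet normal -0.448 -0.752 -0.483
outer loop
vertex -1.432 -1.181 2.425
vertex -0.938 -1.358 2.243
vertex -0.978 -2.564 4.157
endloop
endfacet
facet normal 0.026 0.750 -0.661
outer loop
vertex -0.938 -1.358 2.243
vertex -0.922 -0.936 2.723
vertex -0.432 -1.217 2.423
endloop
endfacet
facet normal 0.391 -0.783 -0.485
outer loop
vertex -0.938 -1.358 2.243
vertex -0.432 -1.217 2.423
vertex -0.978 -2.564 4.157
endloop
endfacet
facet normal 0.026 0.750 -0.661
outer loop
vertex -0.432 -1.217 2.423
vertex -0.922 -0.936 2.723
vertex -0.295 -0.864 2.829
endloop
endfacet
facet normal 0.930 -0.368 0.007
outer loop
vertex -0.432 -1.217 2.423
vertex -0.295 -0.864 2.829
vertex -0.978 -2.564 4.157
endloop
endfacet
facet normal -0.606 0.786 -0.125
outer loop
vertex 2.225 0.386 -3.113
vertex 1.346 -0.206 -2.576
vertex 2.087 0.467 -1.936
endloop
endfacet
facet normal 0.073 0.996 -0.060
outer loop
vertex 2.225 0.386 -3.113
vertex 2.087 0.467 -1.936
vertex 3.175 0.359 -2.401
endloop
endfacet
facet normal 0.451 0.681 -0.576
outer loop
vertex 2.225 0.386 -3.113
vertex 3.175 0.359 -2.401
vertex 3.107 -0.38 -3.328
endloop
endfacet
facet normal 0.007 0.278 -0.961
outer loop
vertex 2.225 0.386 -3.113
vertex 3.107 -0.38 -3.328
vertex 1.976 -0.729 -3.437
endloop
endfacet
facet normal -0.647 0.342 -0.681
outer loop
vertex 2.225 0.386 -3.113
vertex 1.976 -0.729 -3.437
vertex 1.346 -0.206 -2.576
endloop
endfacet
facet normal 0.318 0.759 0.568
outer loop
vertex 3.175 0.359 -2.401
vertex 2.087 0.467 -1.936
vertex 2.884 -0.251 -1.423
endloop
endfacet
facet normal -0.781 0.420 0.463
outer loop
vertex 2.087 0.467 -1.936
vertex 1.346 -0.206 -2.576
vertex 1.753 -0.6 -1.532
endloop
endfacet
facet normal -0.848 -0.299 -0.439
outer loop
vertex 1.346 -0.206 -2.576
vertex 1.976 -0.729 -3.437
vertex 1.685 -1.339 -2.459
endloop
endfacet
facet normal 0.210 -0.403 -0.891
outer loop
vertex 1.976 -0.729 -3.437
vertex 3.107 -0.38 -3.328
vertex 2.773 -1.447 -2.924
endloop
endfacet
facet normal 0.930 0.251 -0.268
outer loop
vertex 3.107 -0.38 -3.328
vertex 3.175 0.359 -2.401
vertex 3.514 -0.774 -2.284
endloop
endfacet
facet normal -0.007 -0.278 0.961
outer loop
vertex 2.635 -1.366 -1.747
vertex 2.884 -0.251 -1.423
vertex 1.753 -0.6 -1.532
endloop
endfacet
facet normal -0.451 -0.681 0.576
outer loop
vertex 2.635 -1.366 -1.747
vertex 1.753 -0.6 -1.532
vertex 1.685 -1.339 -2.459
endloop
endfacet
facet normal -0.073 -0.996 0.060
outer loop
vertex 2.635 -1.366 -1.747
vertex 1.685 -1.339 -2.459
vertex 2.773 -1.447 -2.924
endloop
endfacet
facet normal 0.606 -0.786 0.125
outer loop
vertex 2.635 -1.366 -1.747
vertex 2.773 -1.447 -2.924
vertex 3.514 -0.774 -2.284
endloop
endfacet
facet normal 0.647 -0.342 0.681
outer loop
vertex 2.635 -1.366 -1.747
vertex 3.514 -0.774 -2.284
vertex 2.884 -0.251 -1.423
endloop
endfacet
facet normal -0.210 0.403 0.891
outer loop
vertex 1.753 -0.6 -1.532
vertex 2.884 -0.251 -1.423
vertex 2.087 0.467 -1.936
endloop
endfacet
facet normal -0.930 -0.251 0.268
outer loop
vertex 1.685 -1.339 -2.459
vertex 1.753 -0.6 -1.532
vertex 1.346 -0.206 -2.576
endloop
endfacet
facet normal -0.318 -0.759 -0.568
outer loop
vertex 2.773 -1.447 -2.924
vertex 1.685 -1.339 -2.459
vertex 1.976 -0.729 -3.437
endloop
endfacet
facet normal 0.781 -0.420 -0.463
outer loop
vertex 3.514 -0.774 -2.284
vertex 2.773 -1.447 -2.924
vertex 3.107 -0.38 -3.328
endloop
endfacet
facet normal 0.848 0.299 0.439
outer loop
vertex 2.884 -0.251 -1.423
vertex 3.514 -0.774 -2.284
vertex 3.175 0.359 -2.401
endloop
endfacet

endsolid


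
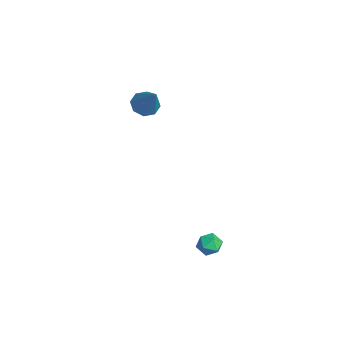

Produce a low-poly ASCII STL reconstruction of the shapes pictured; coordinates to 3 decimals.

solid 
facet normal 0.005 0.663 0.748
outer loop
vertex 3.15 1.812 -2.442
vertex 2.636 1.477 -2.142
vertex 3.283 1.31 -1.998
endloop
endfacet
facet normal 0.658 0.589 0.469
outer loop
vertex 3.15 1.812 -2.442
vertex 3.283 1.31 -1.998
vertex 3.647 1.362 -2.574
endloop
endfacet
facet normal 0.620 0.751 -0.226
outer loop
vertex 3.15 1.812 -2.442
vertex 3.647 1.362 -2.574
vertex 3.225 1.56 -3.073
endloop
endfacet
facet normal -0.054 0.925 -0.376
outer loop
vertex 3.15 1.812 -2.442
vertex 3.225 1.56 -3.073
vertex 2.6 1.632 -2.806
endloop
endfacet
facet normal -0.435 0.871 0.227
outer loop
vertex 3.15 1.812 -2.442
vertex 2.6 1.632 -2.806
vertex 2.636 1.477 -2.142
endloop
endfacet
facet normal 0.845 -0.097 0.525
outer loop
vertex 3.647 1.362 -2.574
vertex 3.283 1.31 -1.998
vertex 3.44 0.748 -2.354
endloop
endfacet
facet normal -0.211 0.024 0.977
outer loop
vertex 3.283 1.31 -1.998
vertex 2.636 1.477 -2.142
vertex 2.815 0.82 -2.087
endloop
endfacet
facet normal -0.924 0.359 0.134
outer loop
vertex 2.636 1.477 -2.142
vertex 2.6 1.632 -2.806
vertex 2.393 1.018 -2.586
endloop
endfacet
facet normal -0.308 0.446 -0.840
outer loop
vertex 2.6 1.632 -2.806
vertex 3.225 1.56 -3.073
vertex 2.757 1.07 -3.162
endloop
endfacet
facet normal 0.784 0.164 -0.598
outer loop
vertex 3.225 1.56 -3.073
vertex 3.647 1.362 -2.574
vertex 3.404 0.903 -3.018
endloop
endfacet
facet normal 0.054 -0.925 0.376
outer loop
vertex 2.89 0.568 -2.718
vertex 3.44 0.748 -2.354
vertex 2.815 0.82 -2.087
endloop
endfacet
facet normal -0.620 -0.751 0.226
outer loop
vertex 2.89 0.568 -2.718
vertex 2.815 0.82 -2.087
vertex 2.393 1.018 -2.586
endloop
endfacet
facet normal -0.658 -0.589 -0.469
outer loop
vertex 2.89 0.568 -2.718
vertex 2.393 1.018 -2.586
vertex 2.757 1.07 -3.162
endloop
endfacet
facet normal -0.005 -0.663 -0.748
outer loop
vertex 2.89 0.568 -2.718
vertex 2.757 1.07 -3.162
vertex 3.404 0.903 -3.018
endloop
endfacet
facet normal 0.435 -0.871 -0.227
outer loop
vertex 2.89 0.568 -2.718
vertex 3.404 0.903 -3.018
vertex 3.44 0.748 -2.354
endloop
endfacet
facet normal 0.308 -0.446 0.840
outer loop
vertex 2.815 0.82 -2.087
vertex 3.44 0.748 -2.354
vertex 3.283 1.31 -1.998
endloop
endfacet
facet normal -0.784 -0.164 0.598
outer loop
vertex 2.393 1.018 -2.586
vertex 2.815 0.82 -2.087
vertex 2.636 1.477 -2.142
endloop
endfacet
facet normal -0.845 0.097 -0.525
outer loop
vertex 2.757 1.07 -3.162
vertex 2.393 1.018 -2.586
vertex 2.6 1.632 -2.806
endloop
endfacet
facet normal 0.211 -0.024 -0.977
outer loop
vertex 3.404 0.903 -3.018
vertex 2.757 1.07 -3.162
vertex 3.225 1.56 -3.073
endloop
endfacet
facet normal 0.924 -0.359 -0.134
outer loop
vertex 3.44 0.748 -2.354
vertex 3.404 0.903 -3.018
vertex 3.647 1.362 -2.574
endloop
endfacet
facet normal -0.616 -0.098 -0.782
outer loop
vertex -2.625 -0.33 2.788
vertex -3.203 -0.078 3.212
vertex -2.685 0.248 2.763
endloop
endfacet
facet normal 0.941 0.084 -0.327
outer loop
vertex -2.625 -0.33 2.788
vertex -2.685 0.248 2.763
vertex -1.977 0.118 4.768
endloop
endfacet
facet normal -0.616 -0.099 -0.782
outer loop
vertex -2.685 0.248 2.763
vertex -3.203 -0.078 3.212
vertex -3.048 0.635 3.0
endloop
endfacet
facet normal 0.658 0.730 -0.185
outer loop
vertex -2.685 0.248 2.763
vertex -3.048 0.635 3.0
vertex -1.977 0.118 4.768
endloop
endfacet
facet normal -0.615 -0.099 -0.782
outer loop
vertex -3.048 0.635 3.0
vertex -3.203 -0.078 3.212
vertex -3.503 0.604 3.362
endloop
endfacet
facet normal 0.108 0.970 0.218
outer loop
vertex -3.048 0.635 3.0
vertex -3.503 0.604 3.362
vertex -1.977 0.118 4.768
endloop
endfacet
facet normal -0.617 -0.100 -0.780
outer loop
vertex -3.503 0.604 3.362
vertex -3.203 -0.078 3.212
vertex -3.781 0.173 3.637
endloop
endfacet
facet normal -0.385 0.660 0.645
outer loop
vertex -3.503 0.604 3.362
vertex -3.781 0.173 3.637
vertex -1.977 0.118 4.768
endloop
endfacet
facet normal -0.617 -0.098 -0.781
outer loop
vertex -3.781 0.173 3.637
vertex -3.203 -0.078 3.212
vertex -3.721 -0.405 3.662
endloop
endfacet
facet normal -0.531 -0.019 0.847
outer loop
vertex -3.781 0.173 3.637
vertex -3.721 -0.405 3.662
vertex -1.977 0.118 4.768
endloop
endfacet
facet normal -0.616 -0.100 -0.782
outer loop
vertex -3.721 -0.405 3.662
vertex -3.203 -0.078 3.212
vertex -3.357 -0.792 3.425
endloop
endfacet
facet normal -0.248 -0.665 0.705
outer loop
vertex -3.721 -0.405 3.662
vertex -3.357 -0.792 3.425
vertex -1.977 0.118 4.768
endloop
endfacet
facet normal -0.616 -0.100 -0.781
outer loop
vertex -3.357 -0.792 3.425
vertex -3.203 -0.078 3.212
vertex -2.903 -0.761 3.063
endloop
endfacet
facet normal 0.302 -0.904 0.302
outer loop
vertex -3.357 -0.792 3.425
vertex -2.903 -0.761 3.063
vertex -1.977 0.118 4.768
endloop
endfacet
facet normal -0.617 -0.100 -0.781
outer loop
vertex -2.903 -0.761 3.063
vertex -3.203 -0.078 3.212
vertex -2.625 -0.33 2.788
endloop
endfacet
facet normal 0.795 -0.593 -0.126
outer loop
vertex -2.903 -0.761 3.063
vertex -2.625 -0.33 2.788
vertex -1.977 0.118 4.768
endloop
endfacet

endsolid


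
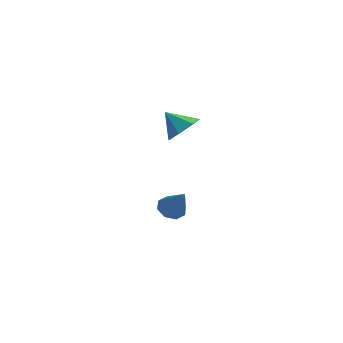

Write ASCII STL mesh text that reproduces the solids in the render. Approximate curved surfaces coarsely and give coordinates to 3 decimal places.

solid 
facet normal -0.500 0.239 -0.832
outer loop
vertex 0.734 2.609 -4.305
vertex 0.256 3.09 -3.88
vertex 0.949 3.182 -4.27
endloop
endfacet
facet normal 0.921 -0.333 -0.204
outer loop
vertex 0.734 2.609 -4.305
vertex 0.949 3.182 -4.27
vertex 1.184 2.65 -2.34
endloop
endfacet
facet normal -0.500 0.237 -0.833
outer loop
vertex 0.949 3.182 -4.27
vertex 0.256 3.09 -3.88
vertex 0.757 3.7 -4.007
endloop
endfacet
facet normal 0.935 0.355 -0.016
outer loop
vertex 0.949 3.182 -4.27
vertex 0.757 3.7 -4.007
vertex 1.184 2.65 -2.34
endloop
endfacet
facet normal -0.501 0.239 -0.832
outer loop
vertex 0.757 3.7 -4.007
vertex 0.256 3.09 -3.88
vertex 0.273 3.861 -3.669
endloop
endfacet
facet normal 0.511 0.780 0.360
outer loop
vertex 0.757 3.7 -4.007
vertex 0.273 3.861 -3.669
vertex 1.184 2.65 -2.34
endloop
endfacet
facet normal -0.500 0.239 -0.832
outer loop
vertex 0.273 3.861 -3.669
vertex 0.256 3.09 -3.88
vertex -0.222 3.57 -3.455
endloop
endfacet
facet normal -0.104 0.698 0.708
outer loop
vertex 0.273 3.861 -3.669
vertex -0.222 3.57 -3.455
vertex 1.184 2.65 -2.34
endloop
endfacet
facet normal -0.502 0.237 -0.832
outer loop
vertex -0.222 3.57 -3.455
vertex 0.256 3.09 -3.88
vertex -0.436 2.997 -3.489
endloop
endfacet
facet normal -0.549 0.156 0.821
outer loop
vertex -0.222 3.57 -3.455
vertex -0.436 2.997 -3.489
vertex 1.184 2.65 -2.34
endloop
endfacet
facet normal -0.502 0.236 -0.832
outer loop
vertex -0.436 2.997 -3.489
vertex 0.256 3.09 -3.88
vertex -0.244 2.479 -3.752
endloop
endfacet
facet normal -0.563 -0.530 0.634
outer loop
vertex -0.436 2.997 -3.489
vertex -0.244 2.479 -3.752
vertex 1.184 2.65 -2.34
endloop
endfacet
facet normal -0.502 0.237 -0.832
outer loop
vertex -0.244 2.479 -3.752
vertex 0.256 3.09 -3.88
vertex 0.24 2.318 -4.09
endloop
endfacet
facet normal -0.139 -0.956 0.256
outer loop
vertex -0.244 2.479 -3.752
vertex 0.24 2.318 -4.09
vertex 1.184 2.65 -2.34
endloop
endfacet
facet normal -0.502 0.237 -0.832
outer loop
vertex 0.24 2.318 -4.09
vertex 0.256 3.09 -3.88
vertex 0.734 2.609 -4.305
endloop
endfacet
facet normal 0.476 -0.875 -0.091
outer loop
vertex 0.24 2.318 -4.09
vertex 0.734 2.609 -4.305
vertex 1.184 2.65 -2.34
endloop
endfacet
facet normal 0.752 -0.094 -0.652
outer loop
vertex 2.245 1.216 3.694
vertex 1.64 1.534 2.95
vertex 2.234 2.081 3.557
endloop
endfacet
facet normal 0.146 0.157 0.977
outer loop
vertex 2.245 1.216 3.694
vertex 2.234 2.081 3.557
vertex 0.58 1.666 3.87
endloop
endfacet
facet normal 0.753 -0.094 -0.652
outer loop
vertex 2.234 2.081 3.557
vertex 1.64 1.534 2.95
vertex 1.776 2.534 2.963
endloop
endfacet
facet normal -0.071 0.766 0.639
outer loop
vertex 2.234 2.081 3.557
vertex 1.776 2.534 2.963
vertex 0.58 1.666 3.87
endloop
endfacet
facet normal 0.753 -0.094 -0.651
outer loop
vertex 1.776 2.534 2.963
vertex 1.64 1.534 2.95
vertex 1.216 2.234 2.359
endloop
endfacet
facet normal -0.541 0.836 0.087
outer loop
vertex 1.776 2.534 2.963
vertex 1.216 2.234 2.359
vertex 0.58 1.666 3.87
endloop
endfacet
facet normal 0.752 -0.095 -0.652
outer loop
vertex 1.216 2.234 2.359
vertex 1.64 1.534 2.95
vertex 0.975 1.406 2.201
endloop
endfacet
facet normal -0.911 0.316 -0.265
outer loop
vertex 1.216 2.234 2.359
vertex 0.975 1.406 2.201
vertex 0.58 1.666 3.87
endloop
endfacet
facet normal 0.752 -0.093 -0.652
outer loop
vertex 0.975 1.406 2.201
vertex 1.64 1.534 2.95
vertex 1.236 0.674 2.607
endloop
endfacet
facet normal -0.902 -0.405 -0.150
outer loop
vertex 0.975 1.406 2.201
vertex 1.236 0.674 2.607
vertex 0.58 1.666 3.87
endloop
endfacet
facet normal 0.753 -0.094 -0.651
outer loop
vertex 1.236 0.674 2.607
vertex 1.64 1.534 2.95
vertex 1.801 0.59 3.272
endloop
endfacet
facet normal -0.521 -0.782 0.344
outer loop
vertex 1.236 0.674 2.607
vertex 1.801 0.59 3.272
vertex 0.58 1.666 3.87
endloop
endfacet
facet normal 0.752 -0.094 -0.652
outer loop
vertex 1.801 0.59 3.272
vertex 1.64 1.534 2.95
vertex 2.245 1.216 3.694
endloop
endfacet
facet normal -0.054 -0.531 0.845
outer loop
vertex 1.801 0.59 3.272
vertex 2.245 1.216 3.694
vertex 0.58 1.666 3.87
endloop
endfacet

endsolid


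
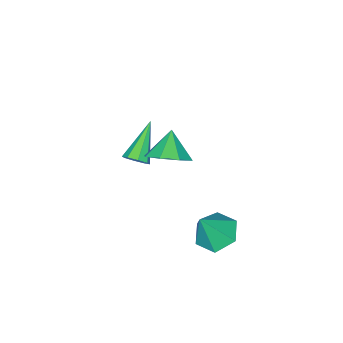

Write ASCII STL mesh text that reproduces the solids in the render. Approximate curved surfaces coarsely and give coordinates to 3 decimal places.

solid 
facet normal 0.743 0.289 -0.604
outer loop
vertex 2.458 -1.621 -0.874
vertex 2.257 -1.919 -1.264
vertex 2.192 -1.418 -1.104
endloop
endfacet
facet normal -0.069 0.707 0.704
outer loop
vertex 2.458 -1.621 -0.874
vertex 2.192 -1.418 -1.104
vertex 0.963 -2.421 -0.216
endloop
endfacet
facet normal 0.745 0.289 -0.602
outer loop
vertex 2.192 -1.418 -1.104
vertex 2.257 -1.919 -1.264
vertex 1.965 -1.508 -1.428
endloop
endfacet
facet normal -0.552 0.818 0.160
outer loop
vertex 2.192 -1.418 -1.104
vertex 1.965 -1.508 -1.428
vertex 0.963 -2.421 -0.216
endloop
endfacet
facet normal 0.744 0.289 -0.602
outer loop
vertex 1.965 -1.508 -1.428
vertex 2.257 -1.919 -1.264
vertex 1.909 -1.839 -1.656
endloop
endfacet
facet normal -0.831 0.404 -0.383
outer loop
vertex 1.965 -1.508 -1.428
vertex 1.909 -1.839 -1.656
vertex 0.963 -2.421 -0.216
endloop
endfacet
facet normal 0.745 0.288 -0.602
outer loop
vertex 1.909 -1.839 -1.656
vertex 2.257 -1.919 -1.264
vertex 2.057 -2.217 -1.654
endloop
endfacet
facet normal -0.740 -0.293 -0.605
outer loop
vertex 1.909 -1.839 -1.656
vertex 2.057 -2.217 -1.654
vertex 0.963 -2.421 -0.216
endloop
endfacet
facet normal 0.744 0.289 -0.602
outer loop
vertex 2.057 -2.217 -1.654
vertex 2.257 -1.919 -1.264
vertex 2.322 -2.42 -1.424
endloop
endfacet
facet normal -0.334 -0.864 -0.377
outer loop
vertex 2.057 -2.217 -1.654
vertex 2.322 -2.42 -1.424
vertex 0.963 -2.421 -0.216
endloop
endfacet
facet normal 0.745 0.289 -0.602
outer loop
vertex 2.322 -2.42 -1.424
vertex 2.257 -1.919 -1.264
vertex 2.549 -2.33 -1.1
endloop
endfacet
facet normal 0.149 -0.975 0.167
outer loop
vertex 2.322 -2.42 -1.424
vertex 2.549 -2.33 -1.1
vertex 0.963 -2.421 -0.216
endloop
endfacet
facet normal 0.744 0.288 -0.603
outer loop
vertex 2.549 -2.33 -1.1
vertex 2.257 -1.919 -1.264
vertex 2.605 -1.999 -0.873
endloop
endfacet
facet normal 0.428 -0.559 0.710
outer loop
vertex 2.549 -2.33 -1.1
vertex 2.605 -1.999 -0.873
vertex 0.963 -2.421 -0.216
endloop
endfacet
facet normal 0.744 0.288 -0.603
outer loop
vertex 2.605 -1.999 -0.873
vertex 2.257 -1.919 -1.264
vertex 2.458 -1.621 -0.874
endloop
endfacet
facet normal 0.338 0.134 0.931
outer loop
vertex 2.605 -1.999 -0.873
vertex 2.458 -1.621 -0.874
vertex 0.963 -2.421 -0.216
endloop
endfacet
facet normal 0.572 0.399 -0.717
outer loop
vertex 4.464 0.698 2.582
vertex 3.78 1.114 2.268
vertex 4.386 1.293 2.851
endloop
endfacet
facet normal 0.332 -0.352 0.875
outer loop
vertex 4.464 0.698 2.582
vertex 4.386 1.293 2.851
vertex 3.14 0.666 3.072
endloop
endfacet
facet normal 0.572 0.399 -0.717
outer loop
vertex 4.386 1.293 2.851
vertex 3.78 1.114 2.268
vertex 3.953 1.784 2.779
endloop
endfacet
facet normal 0.070 0.205 0.976
outer loop
vertex 4.386 1.293 2.851
vertex 3.953 1.784 2.779
vertex 3.14 0.666 3.072
endloop
endfacet
facet normal 0.570 0.400 -0.718
outer loop
vertex 3.953 1.784 2.779
vertex 3.78 1.114 2.268
vertex 3.418 1.881 2.408
endloop
endfacet
facet normal -0.427 0.507 0.749
outer loop
vertex 3.953 1.784 2.779
vertex 3.418 1.881 2.408
vertex 3.14 0.666 3.072
endloop
endfacet
facet normal 0.571 0.400 -0.717
outer loop
vertex 3.418 1.881 2.408
vertex 3.78 1.114 2.268
vertex 3.095 1.53 1.955
endloop
endfacet
facet normal -0.867 0.377 0.326
outer loop
vertex 3.418 1.881 2.408
vertex 3.095 1.53 1.955
vertex 3.14 0.666 3.072
endloop
endfacet
facet normal 0.571 0.399 -0.718
outer loop
vertex 3.095 1.53 1.955
vertex 3.78 1.114 2.268
vertex 3.174 0.934 1.686
endloop
endfacet
facet normal -0.993 -0.111 -0.046
outer loop
vertex 3.095 1.53 1.955
vertex 3.174 0.934 1.686
vertex 3.14 0.666 3.072
endloop
endfacet
facet normal 0.570 0.400 -0.717
outer loop
vertex 3.174 0.934 1.686
vertex 3.78 1.114 2.268
vertex 3.607 0.444 1.757
endloop
endfacet
facet normal -0.731 -0.667 -0.147
outer loop
vertex 3.174 0.934 1.686
vertex 3.607 0.444 1.757
vertex 3.14 0.666 3.072
endloop
endfacet
facet normal 0.572 0.399 -0.717
outer loop
vertex 3.607 0.444 1.757
vertex 3.78 1.114 2.268
vertex 4.141 0.346 2.129
endloop
endfacet
facet normal -0.234 -0.969 0.081
outer loop
vertex 3.607 0.444 1.757
vertex 4.141 0.346 2.129
vertex 3.14 0.666 3.072
endloop
endfacet
facet normal 0.572 0.399 -0.717
outer loop
vertex 4.141 0.346 2.129
vertex 3.78 1.114 2.268
vertex 4.464 0.698 2.582
endloop
endfacet
facet normal 0.207 -0.839 0.504
outer loop
vertex 4.141 0.346 2.129
vertex 4.464 0.698 2.582
vertex 3.14 0.666 3.072
endloop
endfacet
facet normal -0.486 0.079 -0.870
outer loop
vertex 3.555 2.179 -2.161
vertex 2.888 2.519 -1.758
vertex 3.505 3.021 -2.057
endloop
endfacet
facet normal 0.997 0.064 -0.042
outer loop
vertex 3.555 2.179 -2.161
vertex 3.505 3.021 -2.057
vertex 3.612 2.401 -0.462
endloop
endfacet
facet normal -0.486 0.079 -0.870
outer loop
vertex 3.505 3.021 -2.057
vertex 2.888 2.519 -1.758
vertex 2.838 3.361 -1.654
endloop
endfacet
facet normal 0.561 0.784 0.267
outer loop
vertex 3.505 3.021 -2.057
vertex 2.838 3.361 -1.654
vertex 3.612 2.401 -0.462
endloop
endfacet
facet normal -0.486 0.079 -0.870
outer loop
vertex 2.838 3.361 -1.654
vertex 2.888 2.519 -1.758
vertex 2.221 2.858 -1.355
endloop
endfacet
facet normal -0.221 0.684 0.695
outer loop
vertex 2.838 3.361 -1.654
vertex 2.221 2.858 -1.355
vertex 3.612 2.401 -0.462
endloop
endfacet
facet normal -0.486 0.079 -0.870
outer loop
vertex 2.221 2.858 -1.355
vertex 2.888 2.519 -1.758
vertex 2.271 2.016 -1.459
endloop
endfacet
facet normal -0.566 -0.134 0.813
outer loop
vertex 2.221 2.858 -1.355
vertex 2.271 2.016 -1.459
vertex 3.612 2.401 -0.462
endloop
endfacet
facet normal -0.486 0.079 -0.870
outer loop
vertex 2.271 2.016 -1.459
vertex 2.888 2.519 -1.758
vertex 2.938 1.676 -1.862
endloop
endfacet
facet normal -0.130 -0.853 0.505
outer loop
vertex 2.271 2.016 -1.459
vertex 2.938 1.676 -1.862
vertex 3.612 2.401 -0.462
endloop
endfacet
facet normal -0.486 0.079 -0.870
outer loop
vertex 2.938 1.676 -1.862
vertex 2.888 2.519 -1.758
vertex 3.555 2.179 -2.161
endloop
endfacet
facet normal 0.652 -0.754 0.077
outer loop
vertex 2.938 1.676 -1.862
vertex 3.555 2.179 -2.161
vertex 3.612 2.401 -0.462
endloop
endfacet

endsolid


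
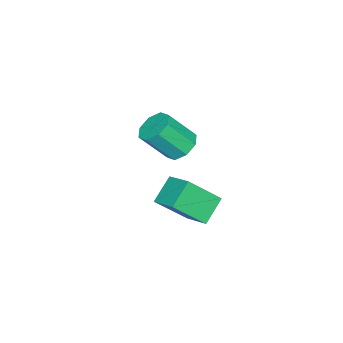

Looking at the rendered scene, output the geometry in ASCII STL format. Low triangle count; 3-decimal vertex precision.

solid 
facet normal -0.447 0.569 -0.690
outer loop
vertex 0.409 3.522 -0.831
vertex 1.501 3.372 -1.662
vertex -0.171 2.389 -1.39
endloop
endfacet
facet normal -0.791 0.108 0.602
outer loop
vertex 0.679 1.308 -0.078
vertex 0.409 3.522 -0.831
vertex -0.171 2.389 -1.39
endloop
endfacet
facet normal -0.447 0.569 -0.691
outer loop
vertex -0.171 2.389 -1.39
vertex 1.501 3.372 -1.662
vertex 0.922 2.239 -2.22
endloop
endfacet
facet normal -0.417 -0.815 -0.402
outer loop
vertex 0.922 2.239 -2.22
vertex 0.679 1.308 -0.078
vertex -0.171 2.389 -1.39
endloop
endfacet
facet normal 0.417 0.815 0.401
outer loop
vertex 0.409 3.522 -0.831
vertex 2.351 2.291 -0.35
vertex 1.501 3.372 -1.662
endloop
endfacet
facet normal -0.791 0.108 0.602
outer loop
vertex 1.258 2.441 0.48
vertex 0.409 3.522 -0.831
vertex 0.679 1.308 -0.078
endloop
endfacet
facet normal 0.417 0.815 0.402
outer loop
vertex 1.258 2.441 0.48
vertex 2.351 2.291 -0.35
vertex 0.409 3.522 -0.831
endloop
endfacet
facet normal 0.791 -0.108 -0.602
outer loop
vertex 1.501 3.372 -1.662
vertex 2.351 2.291 -0.35
vertex 0.922 2.239 -2.22
endloop
endfacet
facet normal -0.418 -0.815 -0.402
outer loop
vertex 1.771 1.158 -0.909
vertex 0.679 1.308 -0.078
vertex 0.922 2.239 -2.22
endloop
endfacet
facet normal 0.791 -0.108 -0.602
outer loop
vertex 0.922 2.239 -2.22
vertex 2.351 2.291 -0.35
vertex 1.771 1.158 -0.909
endloop
endfacet
facet normal 0.447 -0.569 0.690
outer loop
vertex 1.771 1.158 -0.909
vertex 1.258 2.441 0.48
vertex 0.679 1.308 -0.078
endloop
endfacet
facet normal 0.446 -0.569 0.691
outer loop
vertex 2.351 2.291 -0.35
vertex 1.258 2.441 0.48
vertex 1.771 1.158 -0.909
endloop
endfacet
facet normal -0.354 0.540 -0.764
outer loop
vertex -3.325 -0.887 -2.606
vertex -3.822 -0.423 -2.048
vertex -3.007 -0.343 -2.369
endloop
endfacet
facet normal 0.807 -0.236 -0.541
outer loop
vertex -3.325 -0.887 -2.606
vertex -3.007 -0.343 -2.369
vertex -2.66 -1.902 -1.17
endloop
endfacet
facet normal 0.807 -0.236 -0.541
outer loop
vertex -2.66 -1.902 -1.17
vertex -3.007 -0.343 -2.369
vertex -2.342 -1.358 -0.933
endloop
endfacet
facet normal 0.353 -0.539 0.765
outer loop
vertex -2.66 -1.902 -1.17
vertex -2.342 -1.358 -0.933
vertex -3.158 -1.437 -0.612
endloop
endfacet
facet normal -0.354 0.539 -0.764
outer loop
vertex -3.007 -0.343 -2.369
vertex -3.822 -0.423 -2.048
vertex -3.166 0.155 -1.944
endloop
endfacet
facet normal 0.905 0.403 -0.134
outer loop
vertex -3.007 -0.343 -2.369
vertex -3.166 0.155 -1.944
vertex -2.342 -1.358 -0.933
endloop
endfacet
facet normal 0.905 0.404 -0.133
outer loop
vertex -2.342 -1.358 -0.933
vertex -3.166 0.155 -1.944
vertex -2.502 -0.86 -0.507
endloop
endfacet
facet normal 0.353 -0.540 0.764
outer loop
vertex -2.342 -1.358 -0.933
vertex -2.502 -0.86 -0.507
vertex -3.158 -1.437 -0.612
endloop
endfacet
facet normal -0.354 0.539 -0.764
outer loop
vertex -3.166 0.155 -1.944
vertex -3.822 -0.423 -2.048
vertex -3.71 0.314 -1.58
endloop
endfacet
facet normal 0.472 0.808 0.353
outer loop
vertex -3.166 0.155 -1.944
vertex -3.71 0.314 -1.58
vertex -2.502 -0.86 -0.507
endloop
endfacet
facet normal 0.472 0.808 0.353
outer loop
vertex -2.502 -0.86 -0.507
vertex -3.71 0.314 -1.58
vertex -3.046 -0.701 -0.143
endloop
endfacet
facet normal 0.353 -0.540 0.764
outer loop
vertex -2.502 -0.86 -0.507
vertex -3.046 -0.701 -0.143
vertex -3.158 -1.437 -0.612
endloop
endfacet
facet normal -0.353 0.539 -0.765
outer loop
vertex -3.71 0.314 -1.58
vertex -3.822 -0.423 -2.048
vertex -4.32 0.042 -1.49
endloop
endfacet
facet normal -0.236 0.739 0.631
outer loop
vertex -3.71 0.314 -1.58
vertex -4.32 0.042 -1.49
vertex -3.046 -0.701 -0.143
endloop
endfacet
facet normal -0.237 0.738 0.632
outer loop
vertex -3.046 -0.701 -0.143
vertex -4.32 0.042 -1.49
vertex -3.655 -0.973 -0.054
endloop
endfacet
facet normal 0.353 -0.540 0.764
outer loop
vertex -3.046 -0.701 -0.143
vertex -3.655 -0.973 -0.054
vertex -3.158 -1.437 -0.612
endloop
endfacet
facet normal -0.353 0.539 -0.765
outer loop
vertex -4.32 0.042 -1.49
vertex -3.822 -0.423 -2.048
vertex -4.638 -0.502 -1.727
endloop
endfacet
facet normal -0.807 0.236 0.541
outer loop
vertex -4.32 0.042 -1.49
vertex -4.638 -0.502 -1.727
vertex -3.655 -0.973 -0.054
endloop
endfacet
facet normal -0.807 0.236 0.541
outer loop
vertex -3.655 -0.973 -0.054
vertex -4.638 -0.502 -1.727
vertex -3.973 -1.517 -0.291
endloop
endfacet
facet normal 0.354 -0.540 0.764
outer loop
vertex -3.655 -0.973 -0.054
vertex -3.973 -1.517 -0.291
vertex -3.158 -1.437 -0.612
endloop
endfacet
facet normal -0.353 0.540 -0.764
outer loop
vertex -4.638 -0.502 -1.727
vertex -3.822 -0.423 -2.048
vertex -4.478 -1.0 -2.153
endloop
endfacet
facet normal -0.905 -0.405 0.133
outer loop
vertex -4.638 -0.502 -1.727
vertex -4.478 -1.0 -2.153
vertex -3.973 -1.517 -0.291
endloop
endfacet
facet normal -0.905 -0.403 0.134
outer loop
vertex -3.973 -1.517 -0.291
vertex -4.478 -1.0 -2.153
vertex -3.814 -2.015 -0.716
endloop
endfacet
facet normal 0.354 -0.539 0.764
outer loop
vertex -3.973 -1.517 -0.291
vertex -3.814 -2.015 -0.716
vertex -3.158 -1.437 -0.612
endloop
endfacet
facet normal -0.353 0.540 -0.764
outer loop
vertex -4.478 -1.0 -2.153
vertex -3.822 -0.423 -2.048
vertex -3.934 -1.159 -2.517
endloop
endfacet
facet normal -0.472 -0.808 -0.353
outer loop
vertex -4.478 -1.0 -2.153
vertex -3.934 -1.159 -2.517
vertex -3.814 -2.015 -0.716
endloop
endfacet
facet normal -0.472 -0.808 -0.353
outer loop
vertex -3.814 -2.015 -0.716
vertex -3.934 -1.159 -2.517
vertex -3.27 -2.174 -1.08
endloop
endfacet
facet normal 0.354 -0.539 0.764
outer loop
vertex -3.814 -2.015 -0.716
vertex -3.27 -2.174 -1.08
vertex -3.158 -1.437 -0.612
endloop
endfacet
facet normal -0.353 0.540 -0.764
outer loop
vertex -3.934 -1.159 -2.517
vertex -3.822 -0.423 -2.048
vertex -3.325 -0.887 -2.606
endloop
endfacet
facet normal 0.238 -0.738 -0.631
outer loop
vertex -3.934 -1.159 -2.517
vertex -3.325 -0.887 -2.606
vertex -3.27 -2.174 -1.08
endloop
endfacet
facet normal 0.236 -0.739 -0.631
outer loop
vertex -3.27 -2.174 -1.08
vertex -3.325 -0.887 -2.606
vertex -2.66 -1.902 -1.17
endloop
endfacet
facet normal 0.353 -0.539 0.765
outer loop
vertex -3.27 -2.174 -1.08
vertex -2.66 -1.902 -1.17
vertex -3.158 -1.437 -0.612
endloop
endfacet

endsolid
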